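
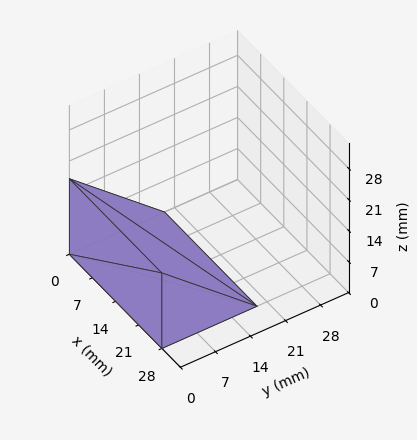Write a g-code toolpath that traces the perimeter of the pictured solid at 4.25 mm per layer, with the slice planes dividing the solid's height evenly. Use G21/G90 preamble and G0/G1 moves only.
Reading the render: the shape is a wedge (ramp): 28 × 19 mm base, rising to 17 mm along the y=0 edge and sloping linearly to z=0 at y=19 (dimensions read to the nearest mm from the axis ticks). For the g-code, the solid's height is divided into equal slices at the stated Δz and each level perimeter traced with G1 moves after a G0 lift.

; perimeter-only toolpath
G21 ; units = mm
G90 ; absolute positioning
G28 ; home
; layer 1
G0 Z4.25
G0 X0.00 Y0.00
G1 X28.00 Y0.00
G1 X28.00 Y14.25
G1 X0.00 Y14.25
G1 X0.00 Y0.00
; layer 2
G0 Z8.50
G0 X0.00 Y0.00
G1 X28.00 Y0.00
G1 X28.00 Y9.50
G1 X0.00 Y9.50
G1 X0.00 Y0.00
; layer 3
G0 Z12.75
G0 X0.00 Y0.00
G1 X28.00 Y0.00
G1 X28.00 Y4.75
G1 X0.00 Y4.75
G1 X0.00 Y0.00
M2 ; end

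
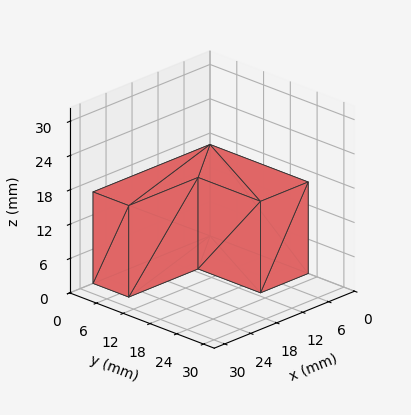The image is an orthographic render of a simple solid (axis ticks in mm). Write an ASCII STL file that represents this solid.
Reading the render: the shape is an L-shaped prism: outer 27 × 22 mm, arm thicknesses ≈ 8 mm (horizontal) and 11 mm (vertical), extruded 16 mm in z (dimensions read to the nearest mm from the axis ticks). For the STL, each face is triangulated and given an outward normal.

solid part
  facet normal 0.0000 0.0000 -1.0000
    outer loop
      vertex 27.000 8.000 0.000
      vertex 27.000 0.000 0.000
      vertex 0.000 0.000 0.000
    endloop
  endfacet
  facet normal 0.0000 0.0000 -1.0000
    outer loop
      vertex 11.000 8.000 0.000
      vertex 27.000 8.000 0.000
      vertex 0.000 0.000 0.000
    endloop
  endfacet
  facet normal 0.0000 0.0000 -1.0000
    outer loop
      vertex 11.000 22.000 0.000
      vertex 11.000 8.000 0.000
      vertex 0.000 0.000 0.000
    endloop
  endfacet
  facet normal 0.0000 0.0000 -1.0000
    outer loop
      vertex 0.000 22.000 0.000
      vertex 11.000 22.000 0.000
      vertex 0.000 0.000 0.000
    endloop
  endfacet
  facet normal 0.0000 0.0000 1.0000
    outer loop
      vertex 0.000 0.000 16.000
      vertex 27.000 0.000 16.000
      vertex 27.000 8.000 16.000
    endloop
  endfacet
  facet normal 0.0000 0.0000 1.0000
    outer loop
      vertex 0.000 0.000 16.000
      vertex 27.000 8.000 16.000
      vertex 11.000 8.000 16.000
    endloop
  endfacet
  facet normal 0.0000 0.0000 1.0000
    outer loop
      vertex 0.000 0.000 16.000
      vertex 11.000 8.000 16.000
      vertex 11.000 22.000 16.000
    endloop
  endfacet
  facet normal 0.0000 0.0000 1.0000
    outer loop
      vertex 0.000 0.000 16.000
      vertex 11.000 22.000 16.000
      vertex 0.000 22.000 16.000
    endloop
  endfacet
  facet normal 0.0000 -1.0000 0.0000
    outer loop
      vertex 0.000 0.000 0.000
      vertex 27.000 0.000 0.000
      vertex 27.000 0.000 16.000
    endloop
  endfacet
  facet normal 0.0000 -1.0000 0.0000
    outer loop
      vertex 0.000 0.000 0.000
      vertex 27.000 0.000 16.000
      vertex 0.000 0.000 16.000
    endloop
  endfacet
  facet normal 1.0000 0.0000 0.0000
    outer loop
      vertex 27.000 0.000 0.000
      vertex 27.000 8.000 0.000
      vertex 27.000 8.000 16.000
    endloop
  endfacet
  facet normal 1.0000 0.0000 0.0000
    outer loop
      vertex 27.000 0.000 0.000
      vertex 27.000 8.000 16.000
      vertex 27.000 0.000 16.000
    endloop
  endfacet
  facet normal 0.0000 1.0000 0.0000
    outer loop
      vertex 27.000 8.000 0.000
      vertex 11.000 8.000 0.000
      vertex 11.000 8.000 16.000
    endloop
  endfacet
  facet normal 0.0000 1.0000 0.0000
    outer loop
      vertex 27.000 8.000 0.000
      vertex 11.000 8.000 16.000
      vertex 27.000 8.000 16.000
    endloop
  endfacet
  facet normal 1.0000 0.0000 0.0000
    outer loop
      vertex 11.000 8.000 0.000
      vertex 11.000 22.000 0.000
      vertex 11.000 22.000 16.000
    endloop
  endfacet
  facet normal 1.0000 0.0000 0.0000
    outer loop
      vertex 11.000 8.000 0.000
      vertex 11.000 22.000 16.000
      vertex 11.000 8.000 16.000
    endloop
  endfacet
  facet normal 0.0000 1.0000 0.0000
    outer loop
      vertex 11.000 22.000 0.000
      vertex 0.000 22.000 0.000
      vertex 0.000 22.000 16.000
    endloop
  endfacet
  facet normal 0.0000 1.0000 0.0000
    outer loop
      vertex 11.000 22.000 0.000
      vertex 0.000 22.000 16.000
      vertex 11.000 22.000 16.000
    endloop
  endfacet
  facet normal -1.0000 0.0000 0.0000
    outer loop
      vertex 0.000 22.000 0.000
      vertex 0.000 0.000 0.000
      vertex 0.000 0.000 16.000
    endloop
  endfacet
  facet normal -1.0000 0.0000 0.0000
    outer loop
      vertex 0.000 22.000 0.000
      vertex 0.000 0.000 16.000
      vertex 0.000 22.000 16.000
    endloop
  endfacet
endsolid part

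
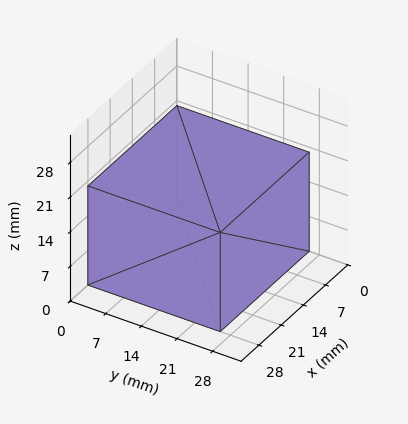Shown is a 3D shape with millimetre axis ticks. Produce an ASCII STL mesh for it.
Reading the render: the shape is a rectangular box, roughly 28 × 26 mm footprint and 20 mm tall (dimensions read to the nearest mm from the axis ticks). For the STL, each face is triangulated and given an outward normal.

solid part
  facet normal 0.0000 0.0000 -1.0000
    outer loop
      vertex 28.0 26.0 0.0
      vertex 28.0 0.0 0.0
      vertex 0.0 0.0 0.0
    endloop
  endfacet
  facet normal 0.0000 0.0000 -1.0000
    outer loop
      vertex 0.0 26.0 0.0
      vertex 28.0 26.0 0.0
      vertex 0.0 0.0 0.0
    endloop
  endfacet
  facet normal 0.0000 0.0000 1.0000
    outer loop
      vertex 0.0 0.0 20.0
      vertex 28.0 0.0 20.0
      vertex 28.0 26.0 20.0
    endloop
  endfacet
  facet normal 0.0000 0.0000 1.0000
    outer loop
      vertex 0.0 0.0 20.0
      vertex 28.0 26.0 20.0
      vertex 0.0 26.0 20.0
    endloop
  endfacet
  facet normal 0.0000 -1.0000 0.0000
    outer loop
      vertex 0.0 0.0 0.0
      vertex 28.0 0.0 0.0
      vertex 28.0 0.0 20.0
    endloop
  endfacet
  facet normal 0.0000 -1.0000 0.0000
    outer loop
      vertex 0.0 0.0 0.0
      vertex 28.0 0.0 20.0
      vertex 0.0 0.0 20.0
    endloop
  endfacet
  facet normal 0.0000 1.0000 0.0000
    outer loop
      vertex 28.0 26.0 20.0
      vertex 28.0 26.0 0.0
      vertex 0.0 26.0 0.0
    endloop
  endfacet
  facet normal 0.0000 1.0000 0.0000
    outer loop
      vertex 0.0 26.0 20.0
      vertex 28.0 26.0 20.0
      vertex 0.0 26.0 0.0
    endloop
  endfacet
  facet normal -1.0000 0.0000 0.0000
    outer loop
      vertex 0.0 26.0 20.0
      vertex 0.0 26.0 0.0
      vertex 0.0 0.0 0.0
    endloop
  endfacet
  facet normal -1.0000 0.0000 0.0000
    outer loop
      vertex 0.0 0.0 20.0
      vertex 0.0 26.0 20.0
      vertex 0.0 0.0 0.0
    endloop
  endfacet
  facet normal 1.0000 0.0000 0.0000
    outer loop
      vertex 28.0 0.0 0.0
      vertex 28.0 26.0 0.0
      vertex 28.0 26.0 20.0
    endloop
  endfacet
  facet normal 1.0000 0.0000 0.0000
    outer loop
      vertex 28.0 0.0 0.0
      vertex 28.0 26.0 20.0
      vertex 28.0 0.0 20.0
    endloop
  endfacet
endsolid part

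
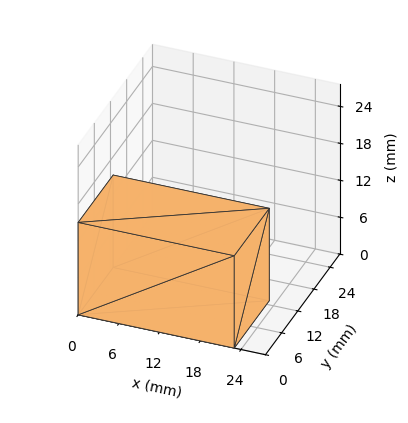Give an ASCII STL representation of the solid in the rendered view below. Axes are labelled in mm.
Reading the render: the shape is a rectangular box, roughly 23 × 13 mm footprint and 15 mm tall (dimensions read to the nearest mm from the axis ticks). For the STL, each face is triangulated and given an outward normal.

solid part
  facet normal 0.0000 0.0000 -1.0000
    outer loop
      vertex 23.00 13.00 0.00
      vertex 23.00 0.00 0.00
      vertex 0.00 0.00 0.00
    endloop
  endfacet
  facet normal 0.0000 0.0000 -1.0000
    outer loop
      vertex 0.00 13.00 0.00
      vertex 23.00 13.00 0.00
      vertex 0.00 0.00 0.00
    endloop
  endfacet
  facet normal 0.0000 0.0000 1.0000
    outer loop
      vertex 0.00 0.00 15.00
      vertex 23.00 0.00 15.00
      vertex 23.00 13.00 15.00
    endloop
  endfacet
  facet normal 0.0000 0.0000 1.0000
    outer loop
      vertex 0.00 0.00 15.00
      vertex 23.00 13.00 15.00
      vertex 0.00 13.00 15.00
    endloop
  endfacet
  facet normal 0.0000 -1.0000 0.0000
    outer loop
      vertex 0.00 0.00 0.00
      vertex 23.00 0.00 0.00
      vertex 23.00 0.00 15.00
    endloop
  endfacet
  facet normal 0.0000 -1.0000 0.0000
    outer loop
      vertex 0.00 0.00 0.00
      vertex 23.00 0.00 15.00
      vertex 0.00 0.00 15.00
    endloop
  endfacet
  facet normal 0.0000 1.0000 0.0000
    outer loop
      vertex 23.00 13.00 15.00
      vertex 23.00 13.00 0.00
      vertex 0.00 13.00 0.00
    endloop
  endfacet
  facet normal 0.0000 1.0000 0.0000
    outer loop
      vertex 0.00 13.00 15.00
      vertex 23.00 13.00 15.00
      vertex 0.00 13.00 0.00
    endloop
  endfacet
  facet normal -1.0000 0.0000 0.0000
    outer loop
      vertex 0.00 13.00 15.00
      vertex 0.00 13.00 0.00
      vertex 0.00 0.00 0.00
    endloop
  endfacet
  facet normal -1.0000 0.0000 0.0000
    outer loop
      vertex 0.00 0.00 15.00
      vertex 0.00 13.00 15.00
      vertex 0.00 0.00 0.00
    endloop
  endfacet
  facet normal 1.0000 0.0000 0.0000
    outer loop
      vertex 23.00 0.00 0.00
      vertex 23.00 13.00 0.00
      vertex 23.00 13.00 15.00
    endloop
  endfacet
  facet normal 1.0000 0.0000 0.0000
    outer loop
      vertex 23.00 0.00 0.00
      vertex 23.00 13.00 15.00
      vertex 23.00 0.00 15.00
    endloop
  endfacet
endsolid part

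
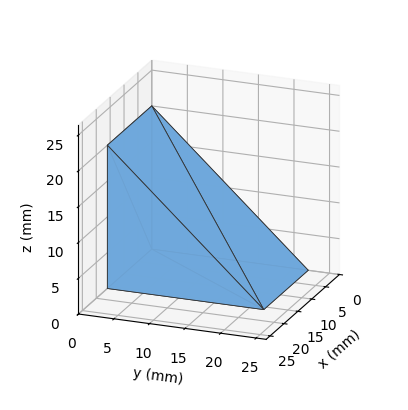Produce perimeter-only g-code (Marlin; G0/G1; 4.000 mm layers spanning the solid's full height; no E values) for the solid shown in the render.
Reading the render: the shape is a wedge (ramp): 16 × 22 mm base, rising to 20 mm along the y=0 edge and sloping linearly to z=0 at y=22 (dimensions read to the nearest mm from the axis ticks). For the g-code, the solid's height is divided into equal slices at the stated Δz and each level perimeter traced with G1 moves after a G0 lift.

; perimeter-only toolpath
G21 ; units = mm
G90 ; absolute positioning
G28 ; home
; layer 1
G0 Z4.000
G0 X0.000 Y0.000
G1 X16.000 Y0.000
G1 X16.000 Y17.600
G1 X0.000 Y17.600
G1 X0.000 Y0.000
; layer 2
G0 Z8.000
G0 X0.000 Y0.000
G1 X16.000 Y0.000
G1 X16.000 Y13.200
G1 X0.000 Y13.200
G1 X0.000 Y0.000
; layer 3
G0 Z12.000
G0 X0.000 Y0.000
G1 X16.000 Y0.000
G1 X16.000 Y8.800
G1 X0.000 Y8.800
G1 X0.000 Y0.000
; layer 4
G0 Z16.000
G0 X0.000 Y0.000
G1 X16.000 Y0.000
G1 X16.000 Y4.400
G1 X0.000 Y4.400
G1 X0.000 Y0.000
M2 ; end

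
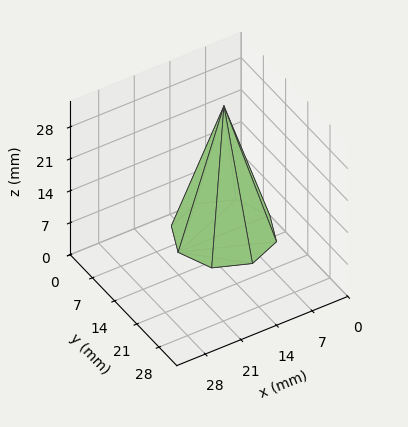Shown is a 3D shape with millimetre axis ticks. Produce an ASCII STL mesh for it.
Reading the render: the shape is a regular 8-sided pyramid, base circumscribed radius ≈ 9 mm, apex at z ≈ 28 mm (dimensions read to the nearest mm from the axis ticks). For the STL, each face is triangulated and given an outward normal.

solid part
  facet normal 0.0000 0.0000 -1.0000
    outer loop
      vertex 9.000 18.000 0.000
      vertex 15.364 15.364 0.000
      vertex 18.000 9.000 0.000
    endloop
  endfacet
  facet normal 0.0000 0.0000 -1.0000
    outer loop
      vertex 2.636 15.364 0.000
      vertex 9.000 18.000 0.000
      vertex 18.000 9.000 0.000
    endloop
  endfacet
  facet normal 0.0000 0.0000 -1.0000
    outer loop
      vertex 0.000 9.000 0.000
      vertex 2.636 15.364 0.000
      vertex 18.000 9.000 0.000
    endloop
  endfacet
  facet normal 0.0000 0.0000 -1.0000
    outer loop
      vertex 2.636 2.636 0.000
      vertex 0.000 9.000 0.000
      vertex 18.000 9.000 0.000
    endloop
  endfacet
  facet normal 0.0000 0.0000 -1.0000
    outer loop
      vertex 9.000 0.000 0.000
      vertex 2.636 2.636 0.000
      vertex 18.000 9.000 0.000
    endloop
  endfacet
  facet normal 0.0000 0.0000 -1.0000
    outer loop
      vertex 15.364 2.636 0.000
      vertex 9.000 0.000 0.000
      vertex 18.000 9.000 0.000
    endloop
  endfacet
  facet normal 0.8857 0.3668 0.2847
    outer loop
      vertex 18.000 9.000 0.000
      vertex 15.364 15.364 0.000
      vertex 9.000 9.000 28.000
    endloop
  endfacet
  facet normal 0.3668 0.8857 0.2847
    outer loop
      vertex 15.364 15.364 0.000
      vertex 9.000 18.000 0.000
      vertex 9.000 9.000 28.000
    endloop
  endfacet
  facet normal -0.3668 0.8857 0.2847
    outer loop
      vertex 9.000 18.000 0.000
      vertex 2.636 15.364 0.000
      vertex 9.000 9.000 28.000
    endloop
  endfacet
  facet normal -0.8857 0.3668 0.2847
    outer loop
      vertex 2.636 15.364 0.000
      vertex 0.000 9.000 0.000
      vertex 9.000 9.000 28.000
    endloop
  endfacet
  facet normal -0.8857 -0.3668 0.2847
    outer loop
      vertex 0.000 9.000 0.000
      vertex 2.636 2.636 0.000
      vertex 9.000 9.000 28.000
    endloop
  endfacet
  facet normal -0.3668 -0.8857 0.2847
    outer loop
      vertex 2.636 2.636 0.000
      vertex 9.000 0.000 0.000
      vertex 9.000 9.000 28.000
    endloop
  endfacet
  facet normal 0.3668 -0.8857 0.2847
    outer loop
      vertex 9.000 0.000 0.000
      vertex 15.364 2.636 0.000
      vertex 9.000 9.000 28.000
    endloop
  endfacet
  facet normal 0.8857 -0.3668 0.2847
    outer loop
      vertex 15.364 2.636 0.000
      vertex 18.000 9.000 0.000
      vertex 9.000 9.000 28.000
    endloop
  endfacet
endsolid part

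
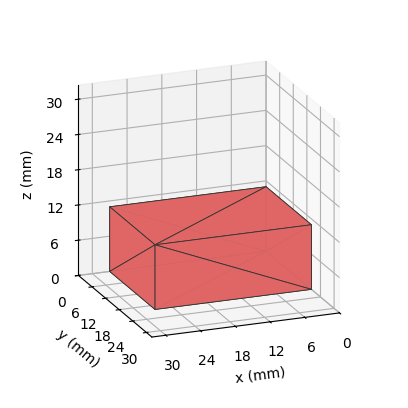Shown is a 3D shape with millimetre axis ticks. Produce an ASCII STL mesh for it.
Reading the render: the shape is a rectangular box, roughly 27 × 20 mm footprint and 11 mm tall (dimensions read to the nearest mm from the axis ticks). For the STL, each face is triangulated and given an outward normal.

solid part
  facet normal 0.0000 0.0000 -1.0000
    outer loop
      vertex 27.000 20.000 0.000
      vertex 27.000 0.000 0.000
      vertex 0.000 0.000 0.000
    endloop
  endfacet
  facet normal 0.0000 0.0000 -1.0000
    outer loop
      vertex 0.000 20.000 0.000
      vertex 27.000 20.000 0.000
      vertex 0.000 0.000 0.000
    endloop
  endfacet
  facet normal 0.0000 0.0000 1.0000
    outer loop
      vertex 0.000 0.000 11.000
      vertex 27.000 0.000 11.000
      vertex 27.000 20.000 11.000
    endloop
  endfacet
  facet normal 0.0000 0.0000 1.0000
    outer loop
      vertex 0.000 0.000 11.000
      vertex 27.000 20.000 11.000
      vertex 0.000 20.000 11.000
    endloop
  endfacet
  facet normal 0.0000 -1.0000 0.0000
    outer loop
      vertex 0.000 0.000 0.000
      vertex 27.000 0.000 0.000
      vertex 27.000 0.000 11.000
    endloop
  endfacet
  facet normal 0.0000 -1.0000 0.0000
    outer loop
      vertex 0.000 0.000 0.000
      vertex 27.000 0.000 11.000
      vertex 0.000 0.000 11.000
    endloop
  endfacet
  facet normal 0.0000 1.0000 0.0000
    outer loop
      vertex 27.000 20.000 11.000
      vertex 27.000 20.000 0.000
      vertex 0.000 20.000 0.000
    endloop
  endfacet
  facet normal 0.0000 1.0000 0.0000
    outer loop
      vertex 0.000 20.000 11.000
      vertex 27.000 20.000 11.000
      vertex 0.000 20.000 0.000
    endloop
  endfacet
  facet normal -1.0000 0.0000 0.0000
    outer loop
      vertex 0.000 20.000 11.000
      vertex 0.000 20.000 0.000
      vertex 0.000 0.000 0.000
    endloop
  endfacet
  facet normal -1.0000 0.0000 0.0000
    outer loop
      vertex 0.000 0.000 11.000
      vertex 0.000 20.000 11.000
      vertex 0.000 0.000 0.000
    endloop
  endfacet
  facet normal 1.0000 0.0000 0.0000
    outer loop
      vertex 27.000 0.000 0.000
      vertex 27.000 20.000 0.000
      vertex 27.000 20.000 11.000
    endloop
  endfacet
  facet normal 1.0000 0.0000 0.0000
    outer loop
      vertex 27.000 0.000 0.000
      vertex 27.000 20.000 11.000
      vertex 27.000 0.000 11.000
    endloop
  endfacet
endsolid part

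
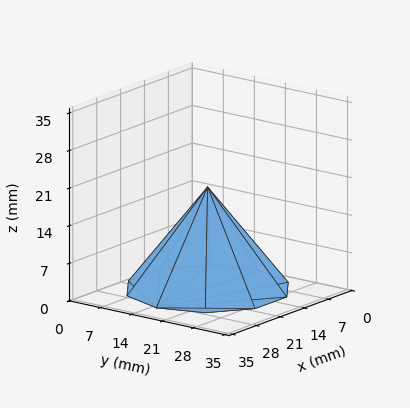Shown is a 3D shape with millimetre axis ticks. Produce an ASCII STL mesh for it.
Reading the render: the shape is a regular 10-sided pyramid, base circumscribed radius ≈ 15 mm, apex at z ≈ 19 mm (dimensions read to the nearest mm from the axis ticks). For the STL, each face is triangulated and given an outward normal.

solid part
  facet normal 0.0000 0.0000 -1.0000
    outer loop
      vertex 19.64 29.27 0.00
      vertex 27.14 23.82 0.00
      vertex 30.00 15.00 0.00
    endloop
  endfacet
  facet normal 0.0000 0.0000 -1.0000
    outer loop
      vertex 10.36 29.27 0.00
      vertex 19.64 29.27 0.00
      vertex 30.00 15.00 0.00
    endloop
  endfacet
  facet normal 0.0000 0.0000 -1.0000
    outer loop
      vertex 2.86 23.82 0.00
      vertex 10.36 29.27 0.00
      vertex 30.00 15.00 0.00
    endloop
  endfacet
  facet normal 0.0000 0.0000 -1.0000
    outer loop
      vertex 0.00 15.00 0.00
      vertex 2.86 23.82 0.00
      vertex 30.00 15.00 0.00
    endloop
  endfacet
  facet normal 0.0000 0.0000 -1.0000
    outer loop
      vertex 2.86 6.18 0.00
      vertex 0.00 15.00 0.00
      vertex 30.00 15.00 0.00
    endloop
  endfacet
  facet normal 0.0000 0.0000 -1.0000
    outer loop
      vertex 10.36 0.73 0.00
      vertex 2.86 6.18 0.00
      vertex 30.00 15.00 0.00
    endloop
  endfacet
  facet normal 0.0000 0.0000 -1.0000
    outer loop
      vertex 19.64 0.73 0.00
      vertex 10.36 0.73 0.00
      vertex 30.00 15.00 0.00
    endloop
  endfacet
  facet normal 0.0000 0.0000 -1.0000
    outer loop
      vertex 27.14 6.18 0.00
      vertex 19.64 0.73 0.00
      vertex 30.00 15.00 0.00
    endloop
  endfacet
  facet normal 0.7606 0.2466 0.6005
    outer loop
      vertex 30.00 15.00 0.00
      vertex 27.14 23.82 0.00
      vertex 15.00 15.00 19.00
    endloop
  endfacet
  facet normal 0.4700 0.6468 0.6006
    outer loop
      vertex 27.14 23.82 0.00
      vertex 19.64 29.27 0.00
      vertex 15.00 15.00 19.00
    endloop
  endfacet
  facet normal 0.0000 0.7996 0.6005
    outer loop
      vertex 19.64 29.27 0.00
      vertex 10.36 29.27 0.00
      vertex 15.00 15.00 19.00
    endloop
  endfacet
  facet normal -0.4700 0.6468 0.6006
    outer loop
      vertex 10.36 29.27 0.00
      vertex 2.86 23.82 0.00
      vertex 15.00 15.00 19.00
    endloop
  endfacet
  facet normal -0.7606 0.2466 0.6005
    outer loop
      vertex 2.86 23.82 0.00
      vertex 0.00 15.00 0.00
      vertex 15.00 15.00 19.00
    endloop
  endfacet
  facet normal -0.7606 -0.2466 0.6005
    outer loop
      vertex 0.00 15.00 0.00
      vertex 2.86 6.18 0.00
      vertex 15.00 15.00 19.00
    endloop
  endfacet
  facet normal -0.4700 -0.6468 0.6006
    outer loop
      vertex 2.86 6.18 0.00
      vertex 10.36 0.73 0.00
      vertex 15.00 15.00 19.00
    endloop
  endfacet
  facet normal 0.0000 -0.7996 0.6005
    outer loop
      vertex 10.36 0.73 0.00
      vertex 19.64 0.73 0.00
      vertex 15.00 15.00 19.00
    endloop
  endfacet
  facet normal 0.4700 -0.6468 0.6006
    outer loop
      vertex 19.64 0.73 0.00
      vertex 27.14 6.18 0.00
      vertex 15.00 15.00 19.00
    endloop
  endfacet
  facet normal 0.7606 -0.2466 0.6005
    outer loop
      vertex 27.14 6.18 0.00
      vertex 30.00 15.00 0.00
      vertex 15.00 15.00 19.00
    endloop
  endfacet
endsolid part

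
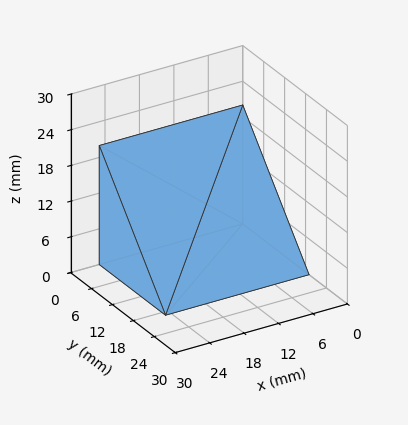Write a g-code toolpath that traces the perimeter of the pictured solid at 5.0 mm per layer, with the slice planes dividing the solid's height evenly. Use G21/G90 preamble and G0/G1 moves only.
Reading the render: the shape is a wedge (ramp): 25 × 19 mm base, rising to 20 mm along the y=0 edge and sloping linearly to z=0 at y=19 (dimensions read to the nearest mm from the axis ticks). For the g-code, the solid's height is divided into equal slices at the stated Δz and each level perimeter traced with G1 moves after a G0 lift.

; perimeter-only toolpath
G21 ; units = mm
G90 ; absolute positioning
G28 ; home
; layer 1
G0 Z5.0
G0 X0.0 Y0.0
G1 X25.0 Y0.0
G1 X25.0 Y14.2
G1 X0.0 Y14.2
G1 X0.0 Y0.0
; layer 2
G0 Z10.0
G0 X0.0 Y0.0
G1 X25.0 Y0.0
G1 X25.0 Y9.5
G1 X0.0 Y9.5
G1 X0.0 Y0.0
; layer 3
G0 Z15.0
G0 X0.0 Y0.0
G1 X25.0 Y0.0
G1 X25.0 Y4.8
G1 X0.0 Y4.8
G1 X0.0 Y0.0
M2 ; end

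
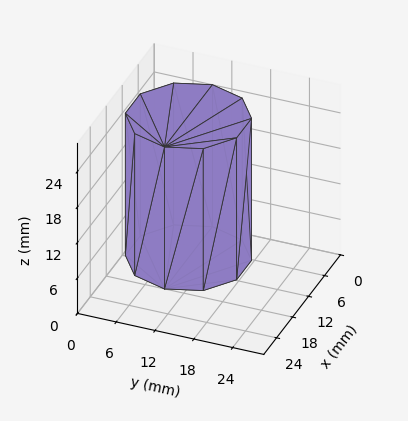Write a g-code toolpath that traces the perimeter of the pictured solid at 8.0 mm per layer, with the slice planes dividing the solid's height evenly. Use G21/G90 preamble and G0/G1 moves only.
Reading the render: the shape is a regular 10-sided prism (a cylinder approximated with 10 flat sides), circumscribed radius ≈ 9 mm, height ≈ 24 mm (dimensions read to the nearest mm from the axis ticks). For the g-code, the solid's height is divided into equal slices at the stated Δz and each level perimeter traced with G1 moves after a G0 lift.

; perimeter-only toolpath
G21 ; units = mm
G90 ; absolute positioning
G28 ; home
; layer 1
G0 Z8.0
G0 X18.0 Y9.0
G1 X16.3 Y14.3
G1 X11.8 Y17.6
G1 X6.2 Y17.6
G1 X1.7 Y14.3
G1 X0.0 Y9.0
G1 X1.7 Y3.7
G1 X6.2 Y0.4
G1 X11.8 Y0.4
G1 X16.3 Y3.7
G1 X18.0 Y9.0
; layer 2
G0 Z16.0
G0 X18.0 Y9.0
G1 X16.3 Y14.3
G1 X11.8 Y17.6
G1 X6.2 Y17.6
G1 X1.7 Y14.3
G1 X0.0 Y9.0
G1 X1.7 Y3.7
G1 X6.2 Y0.4
G1 X11.8 Y0.4
G1 X16.3 Y3.7
G1 X18.0 Y9.0
; layer 3
G0 Z24.0
G0 X18.0 Y9.0
G1 X16.3 Y14.3
G1 X11.8 Y17.6
G1 X6.2 Y17.6
G1 X1.7 Y14.3
G1 X0.0 Y9.0
G1 X1.7 Y3.7
G1 X6.2 Y0.4
G1 X11.8 Y0.4
G1 X16.3 Y3.7
G1 X18.0 Y9.0
M2 ; end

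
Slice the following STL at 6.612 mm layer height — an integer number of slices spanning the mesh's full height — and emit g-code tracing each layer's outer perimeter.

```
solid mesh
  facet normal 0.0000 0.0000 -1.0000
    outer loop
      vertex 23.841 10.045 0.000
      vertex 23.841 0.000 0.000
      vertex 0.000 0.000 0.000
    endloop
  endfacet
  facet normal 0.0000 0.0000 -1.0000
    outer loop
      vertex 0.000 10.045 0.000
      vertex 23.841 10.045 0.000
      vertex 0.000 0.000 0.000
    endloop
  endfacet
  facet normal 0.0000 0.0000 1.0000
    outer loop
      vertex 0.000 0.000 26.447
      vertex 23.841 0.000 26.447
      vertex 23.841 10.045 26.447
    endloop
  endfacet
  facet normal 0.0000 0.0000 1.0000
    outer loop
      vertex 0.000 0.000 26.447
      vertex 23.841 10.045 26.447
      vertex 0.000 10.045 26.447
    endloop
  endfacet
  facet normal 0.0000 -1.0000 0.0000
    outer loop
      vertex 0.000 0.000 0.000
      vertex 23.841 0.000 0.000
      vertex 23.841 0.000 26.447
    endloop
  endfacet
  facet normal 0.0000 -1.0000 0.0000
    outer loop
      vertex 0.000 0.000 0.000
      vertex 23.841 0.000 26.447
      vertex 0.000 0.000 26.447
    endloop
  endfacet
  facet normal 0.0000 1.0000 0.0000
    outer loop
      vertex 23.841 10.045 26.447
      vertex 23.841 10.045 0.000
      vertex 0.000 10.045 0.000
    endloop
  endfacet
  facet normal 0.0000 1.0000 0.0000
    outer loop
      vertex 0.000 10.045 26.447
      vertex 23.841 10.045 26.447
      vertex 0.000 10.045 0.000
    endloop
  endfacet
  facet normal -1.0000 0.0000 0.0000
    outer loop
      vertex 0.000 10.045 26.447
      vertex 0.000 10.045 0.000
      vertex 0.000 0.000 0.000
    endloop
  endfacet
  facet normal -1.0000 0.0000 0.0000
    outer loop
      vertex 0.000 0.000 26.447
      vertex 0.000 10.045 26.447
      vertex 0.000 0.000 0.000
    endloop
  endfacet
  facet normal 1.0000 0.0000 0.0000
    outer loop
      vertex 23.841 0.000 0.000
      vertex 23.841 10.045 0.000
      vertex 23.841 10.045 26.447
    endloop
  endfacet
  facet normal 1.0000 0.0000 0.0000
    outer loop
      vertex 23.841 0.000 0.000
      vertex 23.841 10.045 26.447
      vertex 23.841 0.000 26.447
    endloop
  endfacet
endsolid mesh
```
; perimeter-only toolpath
G21 ; units = mm
G90 ; absolute positioning
G28 ; home
; layer 1
G0 Z6.612
G0 X0.000 Y0.000
G1 X23.841 Y0.000
G1 X23.841 Y10.045
G1 X0.000 Y10.045
G1 X0.000 Y0.000
; layer 2
G0 Z13.223
G0 X0.000 Y0.000
G1 X23.841 Y0.000
G1 X23.841 Y10.045
G1 X0.000 Y10.045
G1 X0.000 Y0.000
; layer 3
G0 Z19.835
G0 X0.000 Y0.000
G1 X23.841 Y0.000
G1 X23.841 Y10.045
G1 X0.000 Y10.045
G1 X0.000 Y0.000
; layer 4
G0 Z26.447
G0 X0.000 Y0.000
G1 X23.841 Y0.000
G1 X23.841 Y10.045
G1 X0.000 Y10.045
G1 X0.000 Y0.000
M2 ; end

The solid is a rectangular box, roughly 23.8 × 10 mm footprint and 26.4 mm tall. Slicing at Δz = 6.612 mm — 4 equal slices spanning the solid's height, so layer i sits at z = i·h/4 — gives 4 non-empty perimeters. Each is a 4-segment closed polygon; G0 lifts to the layer z and rapids to the start vertex, then G1 traces the edges.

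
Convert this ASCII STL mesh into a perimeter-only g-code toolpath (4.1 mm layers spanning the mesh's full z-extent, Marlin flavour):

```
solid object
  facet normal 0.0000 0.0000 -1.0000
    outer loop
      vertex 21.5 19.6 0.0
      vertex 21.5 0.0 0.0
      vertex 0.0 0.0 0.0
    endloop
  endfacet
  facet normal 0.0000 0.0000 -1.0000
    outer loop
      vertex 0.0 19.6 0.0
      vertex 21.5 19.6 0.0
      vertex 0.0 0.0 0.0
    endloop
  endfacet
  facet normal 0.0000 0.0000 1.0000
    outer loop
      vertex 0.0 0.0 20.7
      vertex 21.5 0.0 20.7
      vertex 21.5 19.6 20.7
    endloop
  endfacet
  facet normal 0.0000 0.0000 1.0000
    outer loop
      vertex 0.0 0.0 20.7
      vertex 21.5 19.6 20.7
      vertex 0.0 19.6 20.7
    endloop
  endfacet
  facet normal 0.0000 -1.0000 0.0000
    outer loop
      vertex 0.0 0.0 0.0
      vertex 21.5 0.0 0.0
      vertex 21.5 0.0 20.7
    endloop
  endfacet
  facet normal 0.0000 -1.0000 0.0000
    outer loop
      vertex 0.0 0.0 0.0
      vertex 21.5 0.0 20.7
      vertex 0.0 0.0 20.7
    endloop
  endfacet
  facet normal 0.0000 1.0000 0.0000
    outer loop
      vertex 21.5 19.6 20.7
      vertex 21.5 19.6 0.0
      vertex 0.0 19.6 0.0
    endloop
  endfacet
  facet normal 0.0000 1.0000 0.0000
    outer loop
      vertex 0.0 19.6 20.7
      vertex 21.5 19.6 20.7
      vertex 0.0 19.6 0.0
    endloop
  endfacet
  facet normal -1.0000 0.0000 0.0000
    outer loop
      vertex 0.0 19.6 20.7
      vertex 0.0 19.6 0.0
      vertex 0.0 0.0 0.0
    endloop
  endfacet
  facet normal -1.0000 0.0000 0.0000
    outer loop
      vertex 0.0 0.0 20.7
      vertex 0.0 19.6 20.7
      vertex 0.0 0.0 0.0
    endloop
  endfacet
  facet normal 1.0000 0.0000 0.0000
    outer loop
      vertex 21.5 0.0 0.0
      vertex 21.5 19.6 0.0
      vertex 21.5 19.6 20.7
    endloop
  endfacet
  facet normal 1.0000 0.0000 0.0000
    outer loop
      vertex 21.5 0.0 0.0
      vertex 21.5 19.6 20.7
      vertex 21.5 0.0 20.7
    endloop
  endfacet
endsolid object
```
; perimeter-only toolpath
G21 ; units = mm
G90 ; absolute positioning
G28 ; home
; layer 1
G0 Z4.1
G0 X0.0 Y0.0
G1 X21.5 Y0.0
G1 X21.5 Y19.6
G1 X0.0 Y19.6
G1 X0.0 Y0.0
; layer 2
G0 Z8.3
G0 X0.0 Y0.0
G1 X21.5 Y0.0
G1 X21.5 Y19.6
G1 X0.0 Y19.6
G1 X0.0 Y0.0
; layer 3
G0 Z12.4
G0 X0.0 Y0.0
G1 X21.5 Y0.0
G1 X21.5 Y19.6
G1 X0.0 Y19.6
G1 X0.0 Y0.0
; layer 4
G0 Z16.6
G0 X0.0 Y0.0
G1 X21.5 Y0.0
G1 X21.5 Y19.6
G1 X0.0 Y19.6
G1 X0.0 Y0.0
; layer 5
G0 Z20.7
G0 X0.0 Y0.0
G1 X21.5 Y0.0
G1 X21.5 Y19.6
G1 X0.0 Y19.6
G1 X0.0 Y0.0
M2 ; end

The solid is a rectangular box, roughly 21.5 × 19.6 mm footprint and 20.7 mm tall. Slicing at Δz = 4.1 mm — 5 equal slices spanning the solid's height, so layer i sits at z = i·h/5 — gives 5 non-empty perimeters. Each is a 4-segment closed polygon; G0 lifts to the layer z and rapids to the start vertex, then G1 traces the edges.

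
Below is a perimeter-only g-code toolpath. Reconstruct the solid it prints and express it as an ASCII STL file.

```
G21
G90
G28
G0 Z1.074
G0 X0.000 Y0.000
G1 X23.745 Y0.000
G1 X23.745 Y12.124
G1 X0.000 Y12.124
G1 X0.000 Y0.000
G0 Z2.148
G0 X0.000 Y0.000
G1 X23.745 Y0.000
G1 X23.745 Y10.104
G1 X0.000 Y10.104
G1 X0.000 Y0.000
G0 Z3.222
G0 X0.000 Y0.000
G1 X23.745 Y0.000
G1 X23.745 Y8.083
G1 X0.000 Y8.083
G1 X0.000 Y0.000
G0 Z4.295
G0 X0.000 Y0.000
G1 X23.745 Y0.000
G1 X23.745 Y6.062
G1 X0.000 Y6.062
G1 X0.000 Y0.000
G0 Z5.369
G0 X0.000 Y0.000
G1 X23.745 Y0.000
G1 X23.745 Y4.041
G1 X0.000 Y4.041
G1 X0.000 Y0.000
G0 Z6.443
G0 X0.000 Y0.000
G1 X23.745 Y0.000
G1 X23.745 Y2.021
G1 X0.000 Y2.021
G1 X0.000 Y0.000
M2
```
solid part
  facet normal 0.0000 0.0000 -1.0000
    outer loop
      vertex 23.745 14.145 0.000
      vertex 23.745 0.000 0.000
      vertex 0.000 0.000 0.000
    endloop
  endfacet
  facet normal 0.0000 0.0000 -1.0000
    outer loop
      vertex 0.000 14.145 0.000
      vertex 23.745 14.145 0.000
      vertex 0.000 0.000 0.000
    endloop
  endfacet
  facet normal 0.0000 -1.0000 0.0000
    outer loop
      vertex 0.000 0.000 0.000
      vertex 23.745 0.000 0.000
      vertex 23.745 0.000 7.517
    endloop
  endfacet
  facet normal 0.0000 -1.0000 0.0000
    outer loop
      vertex 0.000 0.000 0.000
      vertex 23.745 0.000 7.517
      vertex 0.000 0.000 7.517
    endloop
  endfacet
  facet normal 0.0000 0.4693 0.8831
    outer loop
      vertex 0.000 0.000 7.517
      vertex 23.745 0.000 7.517
      vertex 23.745 14.145 0.000
    endloop
  endfacet
  facet normal 0.0000 0.4693 0.8831
    outer loop
      vertex 0.000 0.000 7.517
      vertex 23.745 14.145 0.000
      vertex 0.000 14.145 0.000
    endloop
  endfacet
  facet normal -1.0000 0.0000 0.0000
    outer loop
      vertex 0.000 0.000 7.517
      vertex 0.000 14.145 0.000
      vertex 0.000 0.000 0.000
    endloop
  endfacet
  facet normal 1.0000 0.0000 0.0000
    outer loop
      vertex 23.745 0.000 0.000
      vertex 23.745 14.145 0.000
      vertex 23.745 0.000 7.517
    endloop
  endfacet
endsolid part

The G0 Z moves step by Δz≈1.074 mm. The G1 loops shrink linearly with z, so the solid tapers from its base footprint up to z≈7.52. Closing with a flat bottom cap and the tapered top and triangulating gives 8 facets — a wedge (ramp): 23.7 × 14.1 mm base, rising to 7.52 mm along the y=0 edge and sloping linearly to z=0 at y=14.1.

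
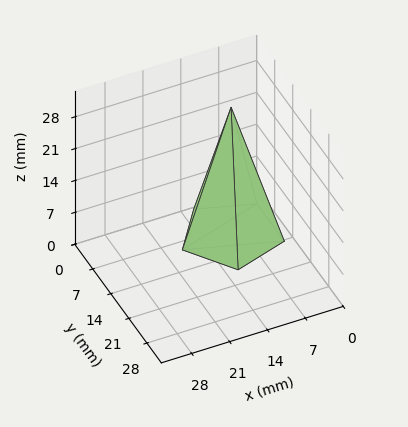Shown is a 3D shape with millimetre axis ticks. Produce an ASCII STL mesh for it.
Reading the render: the shape is a regular 5-sided pyramid, base circumscribed radius ≈ 9 mm, apex at z ≈ 28 mm (dimensions read to the nearest mm from the axis ticks). For the STL, each face is triangulated and given an outward normal.

solid part
  facet normal 0.0000 0.0000 -1.0000
    outer loop
      vertex 1.7 14.3 0.0
      vertex 11.8 17.6 0.0
      vertex 18.0 9.0 0.0
    endloop
  endfacet
  facet normal 0.0000 0.0000 -1.0000
    outer loop
      vertex 1.7 3.7 0.0
      vertex 1.7 14.3 0.0
      vertex 18.0 9.0 0.0
    endloop
  endfacet
  facet normal 0.0000 0.0000 -1.0000
    outer loop
      vertex 11.8 0.4 0.0
      vertex 1.7 3.7 0.0
      vertex 18.0 9.0 0.0
    endloop
  endfacet
  facet normal 0.7849 0.5659 0.2523
    outer loop
      vertex 18.0 9.0 0.0
      vertex 11.8 17.6 0.0
      vertex 9.0 9.0 28.0
    endloop
  endfacet
  facet normal -0.3005 0.9198 0.2524
    outer loop
      vertex 11.8 17.6 0.0
      vertex 1.7 14.3 0.0
      vertex 9.0 9.0 28.0
    endloop
  endfacet
  facet normal -0.9677 0.0000 0.2523
    outer loop
      vertex 1.7 14.3 0.0
      vertex 1.7 3.7 0.0
      vertex 9.0 9.0 28.0
    endloop
  endfacet
  facet normal -0.3005 -0.9198 0.2524
    outer loop
      vertex 1.7 3.7 0.0
      vertex 11.8 0.4 0.0
      vertex 9.0 9.0 28.0
    endloop
  endfacet
  facet normal 0.7849 -0.5659 0.2523
    outer loop
      vertex 11.8 0.4 0.0
      vertex 18.0 9.0 0.0
      vertex 9.0 9.0 28.0
    endloop
  endfacet
endsolid part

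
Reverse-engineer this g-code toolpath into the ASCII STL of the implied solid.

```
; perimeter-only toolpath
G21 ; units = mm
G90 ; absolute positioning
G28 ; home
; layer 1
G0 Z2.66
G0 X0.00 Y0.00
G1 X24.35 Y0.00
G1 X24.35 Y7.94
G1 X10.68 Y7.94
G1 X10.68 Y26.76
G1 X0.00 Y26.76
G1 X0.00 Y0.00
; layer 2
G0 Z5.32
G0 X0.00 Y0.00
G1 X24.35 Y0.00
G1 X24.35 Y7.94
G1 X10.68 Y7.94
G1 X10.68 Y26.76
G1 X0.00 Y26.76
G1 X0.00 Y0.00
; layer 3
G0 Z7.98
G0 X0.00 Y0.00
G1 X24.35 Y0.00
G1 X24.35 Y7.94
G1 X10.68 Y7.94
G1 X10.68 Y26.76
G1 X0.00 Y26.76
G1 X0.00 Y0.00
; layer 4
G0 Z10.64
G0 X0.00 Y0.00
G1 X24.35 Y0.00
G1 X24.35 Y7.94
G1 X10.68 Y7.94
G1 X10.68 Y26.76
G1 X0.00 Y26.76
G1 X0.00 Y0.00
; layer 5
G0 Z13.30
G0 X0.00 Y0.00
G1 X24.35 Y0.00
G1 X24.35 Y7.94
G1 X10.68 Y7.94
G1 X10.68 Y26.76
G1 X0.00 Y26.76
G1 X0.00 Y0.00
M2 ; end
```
solid part
  facet normal 0.0000 0.0000 -1.0000
    outer loop
      vertex 24.35 7.94 0.00
      vertex 24.35 0.00 0.00
      vertex 0.00 0.00 0.00
    endloop
  endfacet
  facet normal 0.0000 0.0000 -1.0000
    outer loop
      vertex 10.68 7.94 0.00
      vertex 24.35 7.94 0.00
      vertex 0.00 0.00 0.00
    endloop
  endfacet
  facet normal 0.0000 0.0000 -1.0000
    outer loop
      vertex 10.68 26.76 0.00
      vertex 10.68 7.94 0.00
      vertex 0.00 0.00 0.00
    endloop
  endfacet
  facet normal 0.0000 0.0000 -1.0000
    outer loop
      vertex 0.00 26.76 0.00
      vertex 10.68 26.76 0.00
      vertex 0.00 0.00 0.00
    endloop
  endfacet
  facet normal 0.0000 0.0000 1.0000
    outer loop
      vertex 0.00 0.00 13.30
      vertex 24.35 0.00 13.30
      vertex 24.35 7.94 13.30
    endloop
  endfacet
  facet normal 0.0000 0.0000 1.0000
    outer loop
      vertex 0.00 0.00 13.30
      vertex 24.35 7.94 13.30
      vertex 10.68 7.94 13.30
    endloop
  endfacet
  facet normal 0.0000 0.0000 1.0000
    outer loop
      vertex 0.00 0.00 13.30
      vertex 10.68 7.94 13.30
      vertex 10.68 26.76 13.30
    endloop
  endfacet
  facet normal 0.0000 0.0000 1.0000
    outer loop
      vertex 0.00 0.00 13.30
      vertex 10.68 26.76 13.30
      vertex 0.00 26.76 13.30
    endloop
  endfacet
  facet normal 0.0000 -1.0000 0.0000
    outer loop
      vertex 0.00 0.00 0.00
      vertex 24.35 0.00 0.00
      vertex 24.35 0.00 13.30
    endloop
  endfacet
  facet normal 0.0000 -1.0000 0.0000
    outer loop
      vertex 0.00 0.00 0.00
      vertex 24.35 0.00 13.30
      vertex 0.00 0.00 13.30
    endloop
  endfacet
  facet normal 1.0000 0.0000 0.0000
    outer loop
      vertex 24.35 0.00 0.00
      vertex 24.35 7.94 0.00
      vertex 24.35 7.94 13.30
    endloop
  endfacet
  facet normal 1.0000 0.0000 0.0000
    outer loop
      vertex 24.35 0.00 0.00
      vertex 24.35 7.94 13.30
      vertex 24.35 0.00 13.30
    endloop
  endfacet
  facet normal 0.0000 1.0000 0.0000
    outer loop
      vertex 24.35 7.94 0.00
      vertex 10.68 7.94 0.00
      vertex 10.68 7.94 13.30
    endloop
  endfacet
  facet normal 0.0000 1.0000 0.0000
    outer loop
      vertex 24.35 7.94 0.00
      vertex 10.68 7.94 13.30
      vertex 24.35 7.94 13.30
    endloop
  endfacet
  facet normal 1.0000 0.0000 0.0000
    outer loop
      vertex 10.68 7.94 0.00
      vertex 10.68 26.76 0.00
      vertex 10.68 26.76 13.30
    endloop
  endfacet
  facet normal 1.0000 0.0000 0.0000
    outer loop
      vertex 10.68 7.94 0.00
      vertex 10.68 26.76 13.30
      vertex 10.68 7.94 13.30
    endloop
  endfacet
  facet normal 0.0000 1.0000 0.0000
    outer loop
      vertex 10.68 26.76 0.00
      vertex 0.00 26.76 0.00
      vertex 0.00 26.76 13.30
    endloop
  endfacet
  facet normal 0.0000 1.0000 0.0000
    outer loop
      vertex 10.68 26.76 0.00
      vertex 0.00 26.76 13.30
      vertex 10.68 26.76 13.30
    endloop
  endfacet
  facet normal -1.0000 0.0000 0.0000
    outer loop
      vertex 0.00 26.76 0.00
      vertex 0.00 0.00 0.00
      vertex 0.00 0.00 13.30
    endloop
  endfacet
  facet normal -1.0000 0.0000 0.0000
    outer loop
      vertex 0.00 26.76 0.00
      vertex 0.00 0.00 13.30
      vertex 0.00 26.76 13.30
    endloop
  endfacet
endsolid part

The G0 Z moves step by Δz≈2.66 mm. Every layer's G1 loop is the same polygon, so the solid is a straight extrusion of it from z=0 to z≈13.3. Closing with flat bottom and top caps and triangulating gives 20 facets — an L-shaped prism: outer 24.4 × 26.8 mm, arm thicknesses ≈ 7.94 mm (horizontal) and 10.7 mm (vertical), extruded 13.3 mm in z.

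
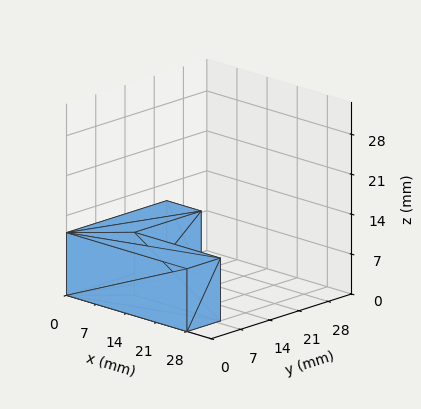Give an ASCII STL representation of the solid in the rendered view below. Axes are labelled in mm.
Reading the render: the shape is an L-shaped prism: outer 28 × 24 mm, arm thicknesses ≈ 8 mm (horizontal) and 8 mm (vertical), extruded 11 mm in z (dimensions read to the nearest mm from the axis ticks). For the STL, each face is triangulated and given an outward normal.

solid part
  facet normal 0.0000 0.0000 -1.0000
    outer loop
      vertex 28.00 8.00 0.00
      vertex 28.00 0.00 0.00
      vertex 0.00 0.00 0.00
    endloop
  endfacet
  facet normal 0.0000 0.0000 -1.0000
    outer loop
      vertex 8.00 8.00 0.00
      vertex 28.00 8.00 0.00
      vertex 0.00 0.00 0.00
    endloop
  endfacet
  facet normal 0.0000 0.0000 -1.0000
    outer loop
      vertex 8.00 24.00 0.00
      vertex 8.00 8.00 0.00
      vertex 0.00 0.00 0.00
    endloop
  endfacet
  facet normal 0.0000 0.0000 -1.0000
    outer loop
      vertex 0.00 24.00 0.00
      vertex 8.00 24.00 0.00
      vertex 0.00 0.00 0.00
    endloop
  endfacet
  facet normal 0.0000 0.0000 1.0000
    outer loop
      vertex 0.00 0.00 11.00
      vertex 28.00 0.00 11.00
      vertex 28.00 8.00 11.00
    endloop
  endfacet
  facet normal 0.0000 0.0000 1.0000
    outer loop
      vertex 0.00 0.00 11.00
      vertex 28.00 8.00 11.00
      vertex 8.00 8.00 11.00
    endloop
  endfacet
  facet normal 0.0000 0.0000 1.0000
    outer loop
      vertex 0.00 0.00 11.00
      vertex 8.00 8.00 11.00
      vertex 8.00 24.00 11.00
    endloop
  endfacet
  facet normal 0.0000 0.0000 1.0000
    outer loop
      vertex 0.00 0.00 11.00
      vertex 8.00 24.00 11.00
      vertex 0.00 24.00 11.00
    endloop
  endfacet
  facet normal 0.0000 -1.0000 0.0000
    outer loop
      vertex 0.00 0.00 0.00
      vertex 28.00 0.00 0.00
      vertex 28.00 0.00 11.00
    endloop
  endfacet
  facet normal 0.0000 -1.0000 0.0000
    outer loop
      vertex 0.00 0.00 0.00
      vertex 28.00 0.00 11.00
      vertex 0.00 0.00 11.00
    endloop
  endfacet
  facet normal 1.0000 0.0000 0.0000
    outer loop
      vertex 28.00 0.00 0.00
      vertex 28.00 8.00 0.00
      vertex 28.00 8.00 11.00
    endloop
  endfacet
  facet normal 1.0000 0.0000 0.0000
    outer loop
      vertex 28.00 0.00 0.00
      vertex 28.00 8.00 11.00
      vertex 28.00 0.00 11.00
    endloop
  endfacet
  facet normal 0.0000 1.0000 0.0000
    outer loop
      vertex 28.00 8.00 0.00
      vertex 8.00 8.00 0.00
      vertex 8.00 8.00 11.00
    endloop
  endfacet
  facet normal 0.0000 1.0000 0.0000
    outer loop
      vertex 28.00 8.00 0.00
      vertex 8.00 8.00 11.00
      vertex 28.00 8.00 11.00
    endloop
  endfacet
  facet normal 1.0000 0.0000 0.0000
    outer loop
      vertex 8.00 8.00 0.00
      vertex 8.00 24.00 0.00
      vertex 8.00 24.00 11.00
    endloop
  endfacet
  facet normal 1.0000 0.0000 0.0000
    outer loop
      vertex 8.00 8.00 0.00
      vertex 8.00 24.00 11.00
      vertex 8.00 8.00 11.00
    endloop
  endfacet
  facet normal 0.0000 1.0000 0.0000
    outer loop
      vertex 8.00 24.00 0.00
      vertex 0.00 24.00 0.00
      vertex 0.00 24.00 11.00
    endloop
  endfacet
  facet normal 0.0000 1.0000 0.0000
    outer loop
      vertex 8.00 24.00 0.00
      vertex 0.00 24.00 11.00
      vertex 8.00 24.00 11.00
    endloop
  endfacet
  facet normal -1.0000 0.0000 0.0000
    outer loop
      vertex 0.00 24.00 0.00
      vertex 0.00 0.00 0.00
      vertex 0.00 0.00 11.00
    endloop
  endfacet
  facet normal -1.0000 0.0000 0.0000
    outer loop
      vertex 0.00 24.00 0.00
      vertex 0.00 0.00 11.00
      vertex 0.00 24.00 11.00
    endloop
  endfacet
endsolid part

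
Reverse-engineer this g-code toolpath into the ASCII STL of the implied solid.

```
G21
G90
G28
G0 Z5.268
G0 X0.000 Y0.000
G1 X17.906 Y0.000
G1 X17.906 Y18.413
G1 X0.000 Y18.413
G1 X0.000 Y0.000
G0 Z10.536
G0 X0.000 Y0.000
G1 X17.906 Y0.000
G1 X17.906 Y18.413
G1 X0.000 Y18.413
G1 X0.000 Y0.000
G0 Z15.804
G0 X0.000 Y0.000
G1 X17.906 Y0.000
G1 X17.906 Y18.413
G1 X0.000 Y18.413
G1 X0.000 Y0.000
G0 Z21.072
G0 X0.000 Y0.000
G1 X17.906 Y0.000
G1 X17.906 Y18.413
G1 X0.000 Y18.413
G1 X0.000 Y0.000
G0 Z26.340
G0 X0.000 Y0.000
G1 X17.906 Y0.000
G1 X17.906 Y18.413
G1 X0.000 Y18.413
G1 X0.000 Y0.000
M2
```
solid part
  facet normal 0.0000 0.0000 -1.0000
    outer loop
      vertex 17.906 18.413 0.000
      vertex 17.906 0.000 0.000
      vertex 0.000 0.000 0.000
    endloop
  endfacet
  facet normal 0.0000 0.0000 -1.0000
    outer loop
      vertex 0.000 18.413 0.000
      vertex 17.906 18.413 0.000
      vertex 0.000 0.000 0.000
    endloop
  endfacet
  facet normal 0.0000 0.0000 1.0000
    outer loop
      vertex 0.000 0.000 26.340
      vertex 17.906 0.000 26.340
      vertex 17.906 18.413 26.340
    endloop
  endfacet
  facet normal 0.0000 0.0000 1.0000
    outer loop
      vertex 0.000 0.000 26.340
      vertex 17.906 18.413 26.340
      vertex 0.000 18.413 26.340
    endloop
  endfacet
  facet normal 0.0000 -1.0000 0.0000
    outer loop
      vertex 0.000 0.000 0.000
      vertex 17.906 0.000 0.000
      vertex 17.906 0.000 26.340
    endloop
  endfacet
  facet normal 0.0000 -1.0000 0.0000
    outer loop
      vertex 0.000 0.000 0.000
      vertex 17.906 0.000 26.340
      vertex 0.000 0.000 26.340
    endloop
  endfacet
  facet normal 0.0000 1.0000 0.0000
    outer loop
      vertex 17.906 18.413 26.340
      vertex 17.906 18.413 0.000
      vertex 0.000 18.413 0.000
    endloop
  endfacet
  facet normal 0.0000 1.0000 0.0000
    outer loop
      vertex 0.000 18.413 26.340
      vertex 17.906 18.413 26.340
      vertex 0.000 18.413 0.000
    endloop
  endfacet
  facet normal -1.0000 0.0000 0.0000
    outer loop
      vertex 0.000 18.413 26.340
      vertex 0.000 18.413 0.000
      vertex 0.000 0.000 0.000
    endloop
  endfacet
  facet normal -1.0000 0.0000 0.0000
    outer loop
      vertex 0.000 0.000 26.340
      vertex 0.000 18.413 26.340
      vertex 0.000 0.000 0.000
    endloop
  endfacet
  facet normal 1.0000 0.0000 0.0000
    outer loop
      vertex 17.906 0.000 0.000
      vertex 17.906 18.413 0.000
      vertex 17.906 18.413 26.340
    endloop
  endfacet
  facet normal 1.0000 0.0000 0.0000
    outer loop
      vertex 17.906 0.000 0.000
      vertex 17.906 18.413 26.340
      vertex 17.906 0.000 26.340
    endloop
  endfacet
endsolid part

The G0 Z moves step by Δz≈5.268 mm. Every layer's G1 loop is the same polygon, so the solid is a straight extrusion of it from z=0 to z≈26.3. Closing with flat bottom and top caps and triangulating gives 12 facets — a rectangular box, roughly 17.9 × 18.4 mm footprint and 26.3 mm tall.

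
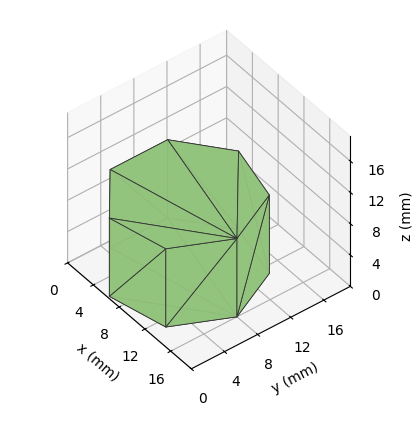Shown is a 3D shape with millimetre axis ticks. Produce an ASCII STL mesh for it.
Reading the render: the shape is a regular 7-sided prism (a cylinder approximated with 7 flat sides), circumscribed radius ≈ 8 mm, height ≈ 10 mm (dimensions read to the nearest mm from the axis ticks). For the STL, each face is triangulated and given an outward normal.

solid part
  facet normal 0.0000 0.0000 -1.0000
    outer loop
      vertex 6.22 15.80 0.00
      vertex 12.99 14.25 0.00
      vertex 16.00 8.00 0.00
    endloop
  endfacet
  facet normal 0.0000 0.0000 -1.0000
    outer loop
      vertex 0.79 11.47 0.00
      vertex 6.22 15.80 0.00
      vertex 16.00 8.00 0.00
    endloop
  endfacet
  facet normal 0.0000 0.0000 -1.0000
    outer loop
      vertex 0.79 4.53 0.00
      vertex 0.79 11.47 0.00
      vertex 16.00 8.00 0.00
    endloop
  endfacet
  facet normal 0.0000 0.0000 -1.0000
    outer loop
      vertex 6.22 0.20 0.00
      vertex 0.79 4.53 0.00
      vertex 16.00 8.00 0.00
    endloop
  endfacet
  facet normal 0.0000 0.0000 -1.0000
    outer loop
      vertex 12.99 1.75 0.00
      vertex 6.22 0.20 0.00
      vertex 16.00 8.00 0.00
    endloop
  endfacet
  facet normal 0.0000 0.0000 1.0000
    outer loop
      vertex 16.00 8.00 10.00
      vertex 12.99 14.25 10.00
      vertex 6.22 15.80 10.00
    endloop
  endfacet
  facet normal 0.0000 0.0000 1.0000
    outer loop
      vertex 16.00 8.00 10.00
      vertex 6.22 15.80 10.00
      vertex 0.79 11.47 10.00
    endloop
  endfacet
  facet normal 0.0000 0.0000 1.0000
    outer loop
      vertex 16.00 8.00 10.00
      vertex 0.79 11.47 10.00
      vertex 0.79 4.53 10.00
    endloop
  endfacet
  facet normal 0.0000 0.0000 1.0000
    outer loop
      vertex 16.00 8.00 10.00
      vertex 0.79 4.53 10.00
      vertex 6.22 0.20 10.00
    endloop
  endfacet
  facet normal 0.0000 0.0000 1.0000
    outer loop
      vertex 16.00 8.00 10.00
      vertex 6.22 0.20 10.00
      vertex 12.99 1.75 10.00
    endloop
  endfacet
  facet normal 0.9010 0.4339 0.0000
    outer loop
      vertex 16.00 8.00 0.00
      vertex 12.99 14.25 0.00
      vertex 12.99 14.25 10.00
    endloop
  endfacet
  facet normal 0.9010 0.4339 0.0000
    outer loop
      vertex 16.00 8.00 0.00
      vertex 12.99 14.25 10.00
      vertex 16.00 8.00 10.00
    endloop
  endfacet
  facet normal 0.2232 0.9748 0.0000
    outer loop
      vertex 12.99 14.25 0.00
      vertex 6.22 15.80 0.00
      vertex 6.22 15.80 10.00
    endloop
  endfacet
  facet normal 0.2232 0.9748 0.0000
    outer loop
      vertex 12.99 14.25 0.00
      vertex 6.22 15.80 10.00
      vertex 12.99 14.25 10.00
    endloop
  endfacet
  facet normal -0.6235 0.7819 0.0000
    outer loop
      vertex 6.22 15.80 0.00
      vertex 0.79 11.47 0.00
      vertex 0.79 11.47 10.00
    endloop
  endfacet
  facet normal -0.6235 0.7819 0.0000
    outer loop
      vertex 6.22 15.80 0.00
      vertex 0.79 11.47 10.00
      vertex 6.22 15.80 10.00
    endloop
  endfacet
  facet normal -1.0000 0.0000 0.0000
    outer loop
      vertex 0.79 11.47 0.00
      vertex 0.79 4.53 0.00
      vertex 0.79 4.53 10.00
    endloop
  endfacet
  facet normal -1.0000 0.0000 0.0000
    outer loop
      vertex 0.79 11.47 0.00
      vertex 0.79 4.53 10.00
      vertex 0.79 11.47 10.00
    endloop
  endfacet
  facet normal -0.6235 -0.7819 0.0000
    outer loop
      vertex 0.79 4.53 0.00
      vertex 6.22 0.20 0.00
      vertex 6.22 0.20 10.00
    endloop
  endfacet
  facet normal -0.6235 -0.7819 0.0000
    outer loop
      vertex 0.79 4.53 0.00
      vertex 6.22 0.20 10.00
      vertex 0.79 4.53 10.00
    endloop
  endfacet
  facet normal 0.2232 -0.9748 0.0000
    outer loop
      vertex 6.22 0.20 0.00
      vertex 12.99 1.75 0.00
      vertex 12.99 1.75 10.00
    endloop
  endfacet
  facet normal 0.2232 -0.9748 0.0000
    outer loop
      vertex 6.22 0.20 0.00
      vertex 12.99 1.75 10.00
      vertex 6.22 0.20 10.00
    endloop
  endfacet
  facet normal 0.9010 -0.4339 0.0000
    outer loop
      vertex 12.99 1.75 0.00
      vertex 16.00 8.00 0.00
      vertex 16.00 8.00 10.00
    endloop
  endfacet
  facet normal 0.9010 -0.4339 0.0000
    outer loop
      vertex 12.99 1.75 0.00
      vertex 16.00 8.00 10.00
      vertex 12.99 1.75 10.00
    endloop
  endfacet
endsolid part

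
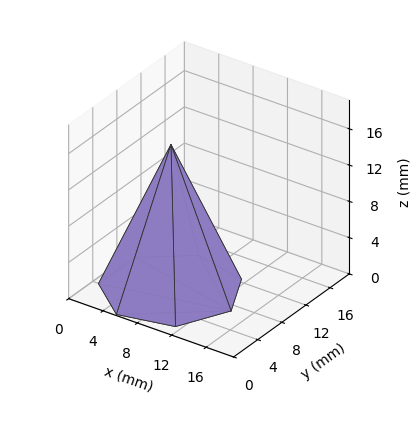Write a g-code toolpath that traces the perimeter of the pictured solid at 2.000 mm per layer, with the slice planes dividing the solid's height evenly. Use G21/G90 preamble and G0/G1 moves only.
Reading the render: the shape is a regular 7-sided pyramid, base circumscribed radius ≈ 7 mm, apex at z ≈ 16 mm (dimensions read to the nearest mm from the axis ticks). For the g-code, the solid's height is divided into equal slices at the stated Δz and each level perimeter traced with G1 moves after a G0 lift.

; perimeter-only toolpath
G21 ; units = mm
G90 ; absolute positioning
G28 ; home
; layer 1
G0 Z2.000
G0 X13.125 Y7.000
G1 X10.819 Y11.789
G1 X5.637 Y12.971
G1 X1.481 Y9.657
G1 X1.481 Y4.343
G1 X5.637 Y1.029
G1 X10.819 Y2.211
G1 X13.125 Y7.000
; layer 2
G0 Z4.000
G0 X12.250 Y7.000
G1 X10.273 Y11.105
G1 X5.832 Y12.118
G1 X2.270 Y9.278
G1 X2.270 Y4.722
G1 X5.832 Y1.882
G1 X10.273 Y2.895
G1 X12.250 Y7.000
; layer 3
G0 Z6.000
G0 X11.375 Y7.000
G1 X9.728 Y10.421
G1 X6.026 Y11.265
G1 X3.058 Y8.898
G1 X3.058 Y5.102
G1 X6.026 Y2.735
G1 X9.728 Y3.579
G1 X11.375 Y7.000
; layer 4
G0 Z8.000
G0 X10.500 Y7.000
G1 X9.182 Y9.736
G1 X6.221 Y10.412
G1 X3.846 Y8.518
G1 X3.846 Y5.482
G1 X6.221 Y3.588
G1 X9.182 Y4.263
G1 X10.500 Y7.000
; layer 5
G0 Z10.000
G0 X9.625 Y7.000
G1 X8.636 Y9.052
G1 X6.416 Y9.559
G1 X4.635 Y8.139
G1 X4.635 Y5.861
G1 X6.416 Y4.441
G1 X8.636 Y4.948
G1 X9.625 Y7.000
; layer 6
G0 Z12.000
G0 X8.750 Y7.000
G1 X8.091 Y8.368
G1 X6.611 Y8.706
G1 X5.423 Y7.759
G1 X5.423 Y6.241
G1 X6.611 Y5.294
G1 X8.091 Y5.632
G1 X8.750 Y7.000
; layer 7
G0 Z14.000
G0 X7.875 Y7.000
G1 X7.546 Y7.684
G1 X6.805 Y7.853
G1 X6.212 Y7.380
G1 X6.212 Y6.620
G1 X6.805 Y6.147
G1 X7.546 Y6.316
G1 X7.875 Y7.000
M2 ; end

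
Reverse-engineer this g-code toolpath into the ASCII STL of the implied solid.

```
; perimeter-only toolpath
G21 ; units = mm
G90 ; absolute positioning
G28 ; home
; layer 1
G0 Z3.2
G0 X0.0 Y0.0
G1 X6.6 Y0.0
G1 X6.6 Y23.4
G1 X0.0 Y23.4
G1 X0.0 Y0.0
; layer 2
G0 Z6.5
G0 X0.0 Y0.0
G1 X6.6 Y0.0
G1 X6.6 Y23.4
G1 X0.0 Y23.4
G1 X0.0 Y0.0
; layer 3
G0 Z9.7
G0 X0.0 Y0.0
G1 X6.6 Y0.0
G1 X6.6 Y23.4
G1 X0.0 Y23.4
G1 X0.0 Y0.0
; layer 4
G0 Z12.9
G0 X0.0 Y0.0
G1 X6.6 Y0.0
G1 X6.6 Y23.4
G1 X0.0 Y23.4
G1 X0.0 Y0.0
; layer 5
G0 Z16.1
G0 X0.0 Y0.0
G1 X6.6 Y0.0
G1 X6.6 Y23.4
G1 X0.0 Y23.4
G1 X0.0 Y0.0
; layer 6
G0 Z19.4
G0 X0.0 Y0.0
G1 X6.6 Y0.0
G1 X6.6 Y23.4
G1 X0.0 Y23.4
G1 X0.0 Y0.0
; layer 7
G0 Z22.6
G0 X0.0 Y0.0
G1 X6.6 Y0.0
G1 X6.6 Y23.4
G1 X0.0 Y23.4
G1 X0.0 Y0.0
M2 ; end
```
solid part
  facet normal 0.0000 0.0000 -1.0000
    outer loop
      vertex 6.6 23.4 0.0
      vertex 6.6 0.0 0.0
      vertex 0.0 0.0 0.0
    endloop
  endfacet
  facet normal 0.0000 0.0000 -1.0000
    outer loop
      vertex 0.0 23.4 0.0
      vertex 6.6 23.4 0.0
      vertex 0.0 0.0 0.0
    endloop
  endfacet
  facet normal 0.0000 0.0000 1.0000
    outer loop
      vertex 0.0 0.0 22.6
      vertex 6.6 0.0 22.6
      vertex 6.6 23.4 22.6
    endloop
  endfacet
  facet normal 0.0000 0.0000 1.0000
    outer loop
      vertex 0.0 0.0 22.6
      vertex 6.6 23.4 22.6
      vertex 0.0 23.4 22.6
    endloop
  endfacet
  facet normal 0.0000 -1.0000 0.0000
    outer loop
      vertex 0.0 0.0 0.0
      vertex 6.6 0.0 0.0
      vertex 6.6 0.0 22.6
    endloop
  endfacet
  facet normal 0.0000 -1.0000 0.0000
    outer loop
      vertex 0.0 0.0 0.0
      vertex 6.6 0.0 22.6
      vertex 0.0 0.0 22.6
    endloop
  endfacet
  facet normal 0.0000 1.0000 0.0000
    outer loop
      vertex 6.6 23.4 22.6
      vertex 6.6 23.4 0.0
      vertex 0.0 23.4 0.0
    endloop
  endfacet
  facet normal 0.0000 1.0000 0.0000
    outer loop
      vertex 0.0 23.4 22.6
      vertex 6.6 23.4 22.6
      vertex 0.0 23.4 0.0
    endloop
  endfacet
  facet normal -1.0000 0.0000 0.0000
    outer loop
      vertex 0.0 23.4 22.6
      vertex 0.0 23.4 0.0
      vertex 0.0 0.0 0.0
    endloop
  endfacet
  facet normal -1.0000 0.0000 0.0000
    outer loop
      vertex 0.0 0.0 22.6
      vertex 0.0 23.4 22.6
      vertex 0.0 0.0 0.0
    endloop
  endfacet
  facet normal 1.0000 0.0000 0.0000
    outer loop
      vertex 6.6 0.0 0.0
      vertex 6.6 23.4 0.0
      vertex 6.6 23.4 22.6
    endloop
  endfacet
  facet normal 1.0000 0.0000 0.0000
    outer loop
      vertex 6.6 0.0 0.0
      vertex 6.6 23.4 22.6
      vertex 6.6 0.0 22.6
    endloop
  endfacet
endsolid part

The G0 Z moves step by Δz≈3.2 mm. Every layer's G1 loop is the same polygon, so the solid is a straight extrusion of it from z=0 to z≈22.6. Closing with flat bottom and top caps and triangulating gives 12 facets — a rectangular box, roughly 6.6 × 23.4 mm footprint and 22.6 mm tall.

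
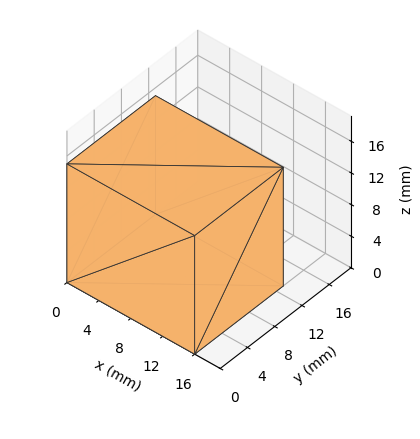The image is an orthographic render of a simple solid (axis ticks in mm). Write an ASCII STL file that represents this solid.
Reading the render: the shape is a rectangular box, roughly 16 × 13 mm footprint and 15 mm tall (dimensions read to the nearest mm from the axis ticks). For the STL, each face is triangulated and given an outward normal.

solid part
  facet normal 0.0000 0.0000 -1.0000
    outer loop
      vertex 16.00 13.00 0.00
      vertex 16.00 0.00 0.00
      vertex 0.00 0.00 0.00
    endloop
  endfacet
  facet normal 0.0000 0.0000 -1.0000
    outer loop
      vertex 0.00 13.00 0.00
      vertex 16.00 13.00 0.00
      vertex 0.00 0.00 0.00
    endloop
  endfacet
  facet normal 0.0000 0.0000 1.0000
    outer loop
      vertex 0.00 0.00 15.00
      vertex 16.00 0.00 15.00
      vertex 16.00 13.00 15.00
    endloop
  endfacet
  facet normal 0.0000 0.0000 1.0000
    outer loop
      vertex 0.00 0.00 15.00
      vertex 16.00 13.00 15.00
      vertex 0.00 13.00 15.00
    endloop
  endfacet
  facet normal 0.0000 -1.0000 0.0000
    outer loop
      vertex 0.00 0.00 0.00
      vertex 16.00 0.00 0.00
      vertex 16.00 0.00 15.00
    endloop
  endfacet
  facet normal 0.0000 -1.0000 0.0000
    outer loop
      vertex 0.00 0.00 0.00
      vertex 16.00 0.00 15.00
      vertex 0.00 0.00 15.00
    endloop
  endfacet
  facet normal 0.0000 1.0000 0.0000
    outer loop
      vertex 16.00 13.00 15.00
      vertex 16.00 13.00 0.00
      vertex 0.00 13.00 0.00
    endloop
  endfacet
  facet normal 0.0000 1.0000 0.0000
    outer loop
      vertex 0.00 13.00 15.00
      vertex 16.00 13.00 15.00
      vertex 0.00 13.00 0.00
    endloop
  endfacet
  facet normal -1.0000 0.0000 0.0000
    outer loop
      vertex 0.00 13.00 15.00
      vertex 0.00 13.00 0.00
      vertex 0.00 0.00 0.00
    endloop
  endfacet
  facet normal -1.0000 0.0000 0.0000
    outer loop
      vertex 0.00 0.00 15.00
      vertex 0.00 13.00 15.00
      vertex 0.00 0.00 0.00
    endloop
  endfacet
  facet normal 1.0000 0.0000 0.0000
    outer loop
      vertex 16.00 0.00 0.00
      vertex 16.00 13.00 0.00
      vertex 16.00 13.00 15.00
    endloop
  endfacet
  facet normal 1.0000 0.0000 0.0000
    outer loop
      vertex 16.00 0.00 0.00
      vertex 16.00 13.00 15.00
      vertex 16.00 0.00 15.00
    endloop
  endfacet
endsolid part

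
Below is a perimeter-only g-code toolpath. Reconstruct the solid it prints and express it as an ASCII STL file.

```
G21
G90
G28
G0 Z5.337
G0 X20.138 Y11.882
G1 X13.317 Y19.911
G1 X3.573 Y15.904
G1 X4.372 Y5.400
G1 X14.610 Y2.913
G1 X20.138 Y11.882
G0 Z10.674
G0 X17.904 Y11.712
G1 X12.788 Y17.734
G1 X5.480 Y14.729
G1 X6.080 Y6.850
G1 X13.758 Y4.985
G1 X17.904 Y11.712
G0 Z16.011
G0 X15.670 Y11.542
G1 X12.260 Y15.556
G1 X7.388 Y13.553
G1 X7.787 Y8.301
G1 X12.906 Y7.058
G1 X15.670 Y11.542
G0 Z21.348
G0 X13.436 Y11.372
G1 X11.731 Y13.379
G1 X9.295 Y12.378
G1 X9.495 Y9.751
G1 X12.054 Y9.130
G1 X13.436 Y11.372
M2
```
solid part
  facet normal 0.0000 0.0000 -1.0000
    outer loop
      vertex 1.666 17.080 0.000
      vertex 13.846 22.088 0.000
      vertex 22.372 12.052 0.000
    endloop
  endfacet
  facet normal 0.0000 0.0000 -1.0000
    outer loop
      vertex 2.665 3.949 0.000
      vertex 1.666 17.080 0.000
      vertex 22.372 12.052 0.000
    endloop
  endfacet
  facet normal 0.0000 0.0000 -1.0000
    outer loop
      vertex 15.462 0.841 0.000
      vertex 2.665 3.949 0.000
      vertex 22.372 12.052 0.000
    endloop
  endfacet
  facet normal 0.7216 0.6131 0.3216
    outer loop
      vertex 22.372 12.052 0.000
      vertex 13.846 22.088 0.000
      vertex 11.202 11.202 26.685
    endloop
  endfacet
  facet normal -0.3601 0.8757 0.3216
    outer loop
      vertex 13.846 22.088 0.000
      vertex 1.666 17.080 0.000
      vertex 11.202 11.202 26.685
    endloop
  endfacet
  facet normal -0.9442 -0.0718 0.3216
    outer loop
      vertex 1.666 17.080 0.000
      vertex 2.665 3.949 0.000
      vertex 11.202 11.202 26.685
    endloop
  endfacet
  facet normal -0.2235 -0.9201 0.3216
    outer loop
      vertex 2.665 3.949 0.000
      vertex 15.462 0.841 0.000
      vertex 11.202 11.202 26.685
    endloop
  endfacet
  facet normal 0.8061 -0.4968 0.3216
    outer loop
      vertex 15.462 0.841 0.000
      vertex 22.372 12.052 0.000
      vertex 11.202 11.202 26.685
    endloop
  endfacet
endsolid part

The G0 Z moves step by Δz≈5.337 mm. The G1 loops shrink linearly with z, so the solid tapers from its base footprint up to z≈26.7. Closing with a flat bottom cap and the tapered top and triangulating gives 8 facets — a regular 5-sided pyramid, base circumscribed radius ≈ 11.2 mm, apex at z ≈ 26.7 mm.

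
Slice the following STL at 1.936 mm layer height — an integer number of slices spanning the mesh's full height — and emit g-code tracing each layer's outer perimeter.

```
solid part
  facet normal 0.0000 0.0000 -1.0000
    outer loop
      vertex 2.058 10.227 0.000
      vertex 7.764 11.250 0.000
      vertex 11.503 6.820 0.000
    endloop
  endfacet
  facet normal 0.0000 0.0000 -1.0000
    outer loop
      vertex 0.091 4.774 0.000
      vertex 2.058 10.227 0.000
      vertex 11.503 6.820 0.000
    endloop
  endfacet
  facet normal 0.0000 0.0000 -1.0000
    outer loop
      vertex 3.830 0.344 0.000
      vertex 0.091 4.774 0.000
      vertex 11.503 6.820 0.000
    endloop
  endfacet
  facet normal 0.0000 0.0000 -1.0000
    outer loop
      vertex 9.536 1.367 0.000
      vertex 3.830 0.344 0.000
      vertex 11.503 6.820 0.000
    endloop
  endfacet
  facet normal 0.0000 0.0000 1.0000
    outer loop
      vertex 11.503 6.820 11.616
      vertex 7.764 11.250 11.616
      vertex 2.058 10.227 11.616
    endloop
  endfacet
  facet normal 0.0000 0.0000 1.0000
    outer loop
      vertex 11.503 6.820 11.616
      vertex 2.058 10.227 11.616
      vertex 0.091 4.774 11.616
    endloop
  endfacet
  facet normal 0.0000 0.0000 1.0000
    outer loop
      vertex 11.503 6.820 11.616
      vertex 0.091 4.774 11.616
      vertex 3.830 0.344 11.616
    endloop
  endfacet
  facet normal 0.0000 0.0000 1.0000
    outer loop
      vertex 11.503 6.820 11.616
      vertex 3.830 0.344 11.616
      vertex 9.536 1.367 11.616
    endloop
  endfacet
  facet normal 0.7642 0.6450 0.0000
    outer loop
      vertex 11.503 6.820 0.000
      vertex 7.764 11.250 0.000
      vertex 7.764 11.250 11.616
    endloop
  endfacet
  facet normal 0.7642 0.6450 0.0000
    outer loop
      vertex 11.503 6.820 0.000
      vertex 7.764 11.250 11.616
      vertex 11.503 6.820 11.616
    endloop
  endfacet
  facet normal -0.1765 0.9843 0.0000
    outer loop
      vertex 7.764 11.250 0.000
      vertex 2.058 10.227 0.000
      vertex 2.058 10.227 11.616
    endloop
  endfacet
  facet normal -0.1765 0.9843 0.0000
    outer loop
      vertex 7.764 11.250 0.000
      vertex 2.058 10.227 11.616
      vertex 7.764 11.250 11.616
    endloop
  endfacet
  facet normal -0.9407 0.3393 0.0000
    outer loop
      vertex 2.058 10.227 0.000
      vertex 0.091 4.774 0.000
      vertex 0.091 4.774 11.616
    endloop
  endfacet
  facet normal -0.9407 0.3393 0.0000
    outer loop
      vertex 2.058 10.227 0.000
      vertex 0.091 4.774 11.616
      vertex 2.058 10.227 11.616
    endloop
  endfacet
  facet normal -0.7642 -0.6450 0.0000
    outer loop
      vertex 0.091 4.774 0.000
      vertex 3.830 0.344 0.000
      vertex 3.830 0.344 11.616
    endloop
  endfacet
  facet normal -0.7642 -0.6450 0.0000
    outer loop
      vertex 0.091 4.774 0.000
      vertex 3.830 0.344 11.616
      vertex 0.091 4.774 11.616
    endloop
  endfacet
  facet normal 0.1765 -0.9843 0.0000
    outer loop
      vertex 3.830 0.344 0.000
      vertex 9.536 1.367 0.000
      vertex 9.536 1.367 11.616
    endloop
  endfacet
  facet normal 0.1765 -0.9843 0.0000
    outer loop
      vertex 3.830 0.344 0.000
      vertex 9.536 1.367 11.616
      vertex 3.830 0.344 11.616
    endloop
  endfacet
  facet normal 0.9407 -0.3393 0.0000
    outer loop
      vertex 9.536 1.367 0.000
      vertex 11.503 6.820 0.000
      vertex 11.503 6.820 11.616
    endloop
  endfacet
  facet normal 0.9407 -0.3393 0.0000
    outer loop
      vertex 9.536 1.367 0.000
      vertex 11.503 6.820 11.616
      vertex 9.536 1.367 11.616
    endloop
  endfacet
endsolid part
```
; perimeter-only toolpath
G21 ; units = mm
G90 ; absolute positioning
G28 ; home
; layer 1
G0 Z1.936
G0 X11.503 Y6.820
G1 X7.764 Y11.250
G1 X2.058 Y10.227
G1 X0.091 Y4.774
G1 X3.830 Y0.344
G1 X9.536 Y1.367
G1 X11.503 Y6.820
; layer 2
G0 Z3.872
G0 X11.503 Y6.820
G1 X7.764 Y11.250
G1 X2.058 Y10.227
G1 X0.091 Y4.774
G1 X3.830 Y0.344
G1 X9.536 Y1.367
G1 X11.503 Y6.820
; layer 3
G0 Z5.808
G0 X11.503 Y6.820
G1 X7.764 Y11.250
G1 X2.058 Y10.227
G1 X0.091 Y4.774
G1 X3.830 Y0.344
G1 X9.536 Y1.367
G1 X11.503 Y6.820
; layer 4
G0 Z7.744
G0 X11.503 Y6.820
G1 X7.764 Y11.250
G1 X2.058 Y10.227
G1 X0.091 Y4.774
G1 X3.830 Y0.344
G1 X9.536 Y1.367
G1 X11.503 Y6.820
; layer 5
G0 Z9.680
G0 X11.503 Y6.820
G1 X7.764 Y11.250
G1 X2.058 Y10.227
G1 X0.091 Y4.774
G1 X3.830 Y0.344
G1 X9.536 Y1.367
G1 X11.503 Y6.820
; layer 6
G0 Z11.616
G0 X11.503 Y6.820
G1 X7.764 Y11.250
G1 X2.058 Y10.227
G1 X0.091 Y4.774
G1 X3.830 Y0.344
G1 X9.536 Y1.367
G1 X11.503 Y6.820
M2 ; end

The solid is a regular 6-sided prism (a cylinder approximated with 6 flat sides), circumscribed radius ≈ 5.8 mm, height ≈ 11.6 mm. Slicing at Δz = 1.936 mm — 6 equal slices spanning the solid's height, so layer i sits at z = i·h/6 — gives 6 non-empty perimeters. Each is a 6-segment closed polygon; G0 lifts to the layer z and rapids to the start vertex, then G1 traces the edges.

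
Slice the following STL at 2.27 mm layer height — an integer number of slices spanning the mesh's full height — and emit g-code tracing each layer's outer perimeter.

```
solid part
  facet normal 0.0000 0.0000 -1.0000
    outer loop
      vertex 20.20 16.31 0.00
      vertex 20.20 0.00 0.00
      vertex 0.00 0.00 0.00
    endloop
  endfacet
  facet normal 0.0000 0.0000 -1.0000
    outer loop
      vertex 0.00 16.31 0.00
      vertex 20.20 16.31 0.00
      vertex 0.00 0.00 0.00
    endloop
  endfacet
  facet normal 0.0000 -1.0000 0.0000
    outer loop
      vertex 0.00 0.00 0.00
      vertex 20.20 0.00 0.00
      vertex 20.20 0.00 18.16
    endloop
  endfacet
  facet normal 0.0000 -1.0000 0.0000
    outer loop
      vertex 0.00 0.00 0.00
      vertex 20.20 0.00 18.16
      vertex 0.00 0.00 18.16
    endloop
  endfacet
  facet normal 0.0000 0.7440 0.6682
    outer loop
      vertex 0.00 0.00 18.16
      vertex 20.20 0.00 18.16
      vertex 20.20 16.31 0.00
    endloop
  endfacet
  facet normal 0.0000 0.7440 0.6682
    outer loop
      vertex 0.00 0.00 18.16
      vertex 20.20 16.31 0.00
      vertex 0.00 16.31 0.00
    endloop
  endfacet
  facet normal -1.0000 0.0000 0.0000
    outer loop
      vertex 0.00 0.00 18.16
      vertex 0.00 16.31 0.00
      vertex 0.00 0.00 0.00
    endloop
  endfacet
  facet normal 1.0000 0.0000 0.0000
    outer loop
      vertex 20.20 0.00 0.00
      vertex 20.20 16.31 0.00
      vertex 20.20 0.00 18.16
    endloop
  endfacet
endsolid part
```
; perimeter-only toolpath
G21 ; units = mm
G90 ; absolute positioning
G28 ; home
; layer 1
G0 Z2.27
G0 X0.00 Y0.00
G1 X20.20 Y0.00
G1 X20.20 Y14.27
G1 X0.00 Y14.27
G1 X0.00 Y0.00
; layer 2
G0 Z4.54
G0 X0.00 Y0.00
G1 X20.20 Y0.00
G1 X20.20 Y12.23
G1 X0.00 Y12.23
G1 X0.00 Y0.00
; layer 3
G0 Z6.81
G0 X0.00 Y0.00
G1 X20.20 Y0.00
G1 X20.20 Y10.19
G1 X0.00 Y10.19
G1 X0.00 Y0.00
; layer 4
G0 Z9.08
G0 X0.00 Y0.00
G1 X20.20 Y0.00
G1 X20.20 Y8.15
G1 X0.00 Y8.15
G1 X0.00 Y0.00
; layer 5
G0 Z11.35
G0 X0.00 Y0.00
G1 X20.20 Y0.00
G1 X20.20 Y6.12
G1 X0.00 Y6.12
G1 X0.00 Y0.00
; layer 6
G0 Z13.62
G0 X0.00 Y0.00
G1 X20.20 Y0.00
G1 X20.20 Y4.08
G1 X0.00 Y4.08
G1 X0.00 Y0.00
; layer 7
G0 Z15.89
G0 X0.00 Y0.00
G1 X20.20 Y0.00
G1 X20.20 Y2.04
G1 X0.00 Y2.04
G1 X0.00 Y0.00
M2 ; end

The solid is a wedge (ramp): 20.2 × 16.3 mm base, rising to 18.2 mm along the y=0 edge and sloping linearly to z=0 at y=16.3. Slicing at Δz = 2.27 mm — 8 equal slices spanning the solid's height, so layer i sits at z = i·h/8 — gives 7 non-empty perimeters. Each is a 4-segment closed polygon; G0 lifts to the layer z and rapids to the start vertex, then G1 traces the edges. The cross-section shrinks linearly with z (the slice at the apex is degenerate and omitted).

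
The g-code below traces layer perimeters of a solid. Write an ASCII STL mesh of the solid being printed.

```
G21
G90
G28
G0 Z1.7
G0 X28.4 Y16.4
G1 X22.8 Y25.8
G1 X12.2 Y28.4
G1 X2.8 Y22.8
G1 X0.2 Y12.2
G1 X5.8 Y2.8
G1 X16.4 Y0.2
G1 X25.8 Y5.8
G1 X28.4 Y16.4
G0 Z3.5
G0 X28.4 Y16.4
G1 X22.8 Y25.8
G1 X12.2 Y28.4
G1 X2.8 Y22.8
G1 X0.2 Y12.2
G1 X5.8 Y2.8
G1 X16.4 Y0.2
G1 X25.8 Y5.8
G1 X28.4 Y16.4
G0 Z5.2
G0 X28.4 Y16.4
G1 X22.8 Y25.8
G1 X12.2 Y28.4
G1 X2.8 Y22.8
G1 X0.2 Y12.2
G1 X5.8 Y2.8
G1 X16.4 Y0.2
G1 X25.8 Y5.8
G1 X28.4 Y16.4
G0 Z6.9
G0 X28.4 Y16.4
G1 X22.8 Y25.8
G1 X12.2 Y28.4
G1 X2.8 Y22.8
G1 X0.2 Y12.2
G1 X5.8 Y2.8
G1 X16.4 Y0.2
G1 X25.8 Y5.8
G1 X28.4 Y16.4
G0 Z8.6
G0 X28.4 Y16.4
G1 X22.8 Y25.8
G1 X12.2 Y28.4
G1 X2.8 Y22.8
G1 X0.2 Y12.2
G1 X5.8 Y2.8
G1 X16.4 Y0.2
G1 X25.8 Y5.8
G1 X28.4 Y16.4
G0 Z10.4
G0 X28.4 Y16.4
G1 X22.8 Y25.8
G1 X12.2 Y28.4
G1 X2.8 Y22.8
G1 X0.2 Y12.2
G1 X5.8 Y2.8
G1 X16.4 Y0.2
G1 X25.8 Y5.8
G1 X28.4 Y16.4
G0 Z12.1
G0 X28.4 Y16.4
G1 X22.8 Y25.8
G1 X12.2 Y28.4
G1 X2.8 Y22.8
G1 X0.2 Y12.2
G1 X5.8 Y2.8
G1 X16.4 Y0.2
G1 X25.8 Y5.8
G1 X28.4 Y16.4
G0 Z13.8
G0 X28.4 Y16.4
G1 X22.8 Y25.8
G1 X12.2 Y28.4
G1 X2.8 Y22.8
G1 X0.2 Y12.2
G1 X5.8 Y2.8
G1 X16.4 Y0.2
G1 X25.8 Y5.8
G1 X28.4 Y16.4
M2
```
solid part
  facet normal 0.0000 0.0000 -1.0000
    outer loop
      vertex 12.2 28.4 0.0
      vertex 22.8 25.8 0.0
      vertex 28.4 16.4 0.0
    endloop
  endfacet
  facet normal 0.0000 0.0000 -1.0000
    outer loop
      vertex 2.8 22.8 0.0
      vertex 12.2 28.4 0.0
      vertex 28.4 16.4 0.0
    endloop
  endfacet
  facet normal 0.0000 0.0000 -1.0000
    outer loop
      vertex 0.2 12.2 0.0
      vertex 2.8 22.8 0.0
      vertex 28.4 16.4 0.0
    endloop
  endfacet
  facet normal 0.0000 0.0000 -1.0000
    outer loop
      vertex 5.8 2.8 0.0
      vertex 0.2 12.2 0.0
      vertex 28.4 16.4 0.0
    endloop
  endfacet
  facet normal 0.0000 0.0000 -1.0000
    outer loop
      vertex 16.4 0.2 0.0
      vertex 5.8 2.8 0.0
      vertex 28.4 16.4 0.0
    endloop
  endfacet
  facet normal 0.0000 0.0000 -1.0000
    outer loop
      vertex 25.8 5.8 0.0
      vertex 16.4 0.2 0.0
      vertex 28.4 16.4 0.0
    endloop
  endfacet
  facet normal 0.0000 0.0000 1.0000
    outer loop
      vertex 28.4 16.4 13.8
      vertex 22.8 25.8 13.8
      vertex 12.2 28.4 13.8
    endloop
  endfacet
  facet normal 0.0000 0.0000 1.0000
    outer loop
      vertex 28.4 16.4 13.8
      vertex 12.2 28.4 13.8
      vertex 2.8 22.8 13.8
    endloop
  endfacet
  facet normal 0.0000 0.0000 1.0000
    outer loop
      vertex 28.4 16.4 13.8
      vertex 2.8 22.8 13.8
      vertex 0.2 12.2 13.8
    endloop
  endfacet
  facet normal 0.0000 0.0000 1.0000
    outer loop
      vertex 28.4 16.4 13.8
      vertex 0.2 12.2 13.8
      vertex 5.8 2.8 13.8
    endloop
  endfacet
  facet normal 0.0000 0.0000 1.0000
    outer loop
      vertex 28.4 16.4 13.8
      vertex 5.8 2.8 13.8
      vertex 16.4 0.2 13.8
    endloop
  endfacet
  facet normal 0.0000 0.0000 1.0000
    outer loop
      vertex 28.4 16.4 13.8
      vertex 16.4 0.2 13.8
      vertex 25.8 5.8 13.8
    endloop
  endfacet
  facet normal 0.8591 0.5118 0.0000
    outer loop
      vertex 28.4 16.4 0.0
      vertex 22.8 25.8 0.0
      vertex 22.8 25.8 13.8
    endloop
  endfacet
  facet normal 0.8591 0.5118 0.0000
    outer loop
      vertex 28.4 16.4 0.0
      vertex 22.8 25.8 13.8
      vertex 28.4 16.4 13.8
    endloop
  endfacet
  facet normal 0.2382 0.9712 0.0000
    outer loop
      vertex 22.8 25.8 0.0
      vertex 12.2 28.4 0.0
      vertex 12.2 28.4 13.8
    endloop
  endfacet
  facet normal 0.2382 0.9712 0.0000
    outer loop
      vertex 22.8 25.8 0.0
      vertex 12.2 28.4 13.8
      vertex 22.8 25.8 13.8
    endloop
  endfacet
  facet normal -0.5118 0.8591 0.0000
    outer loop
      vertex 12.2 28.4 0.0
      vertex 2.8 22.8 0.0
      vertex 2.8 22.8 13.8
    endloop
  endfacet
  facet normal -0.5118 0.8591 0.0000
    outer loop
      vertex 12.2 28.4 0.0
      vertex 2.8 22.8 13.8
      vertex 12.2 28.4 13.8
    endloop
  endfacet
  facet normal -0.9712 0.2382 0.0000
    outer loop
      vertex 2.8 22.8 0.0
      vertex 0.2 12.2 0.0
      vertex 0.2 12.2 13.8
    endloop
  endfacet
  facet normal -0.9712 0.2382 0.0000
    outer loop
      vertex 2.8 22.8 0.0
      vertex 0.2 12.2 13.8
      vertex 2.8 22.8 13.8
    endloop
  endfacet
  facet normal -0.8591 -0.5118 0.0000
    outer loop
      vertex 0.2 12.2 0.0
      vertex 5.8 2.8 0.0
      vertex 5.8 2.8 13.8
    endloop
  endfacet
  facet normal -0.8591 -0.5118 0.0000
    outer loop
      vertex 0.2 12.2 0.0
      vertex 5.8 2.8 13.8
      vertex 0.2 12.2 13.8
    endloop
  endfacet
  facet normal -0.2382 -0.9712 0.0000
    outer loop
      vertex 5.8 2.8 0.0
      vertex 16.4 0.2 0.0
      vertex 16.4 0.2 13.8
    endloop
  endfacet
  facet normal -0.2382 -0.9712 0.0000
    outer loop
      vertex 5.8 2.8 0.0
      vertex 16.4 0.2 13.8
      vertex 5.8 2.8 13.8
    endloop
  endfacet
  facet normal 0.5118 -0.8591 0.0000
    outer loop
      vertex 16.4 0.2 0.0
      vertex 25.8 5.8 0.0
      vertex 25.8 5.8 13.8
    endloop
  endfacet
  facet normal 0.5118 -0.8591 0.0000
    outer loop
      vertex 16.4 0.2 0.0
      vertex 25.8 5.8 13.8
      vertex 16.4 0.2 13.8
    endloop
  endfacet
  facet normal 0.9712 -0.2382 0.0000
    outer loop
      vertex 25.8 5.8 0.0
      vertex 28.4 16.4 0.0
      vertex 28.4 16.4 13.8
    endloop
  endfacet
  facet normal 0.9712 -0.2382 0.0000
    outer loop
      vertex 25.8 5.8 0.0
      vertex 28.4 16.4 13.8
      vertex 25.8 5.8 13.8
    endloop
  endfacet
endsolid part

The G0 Z moves step by Δz≈1.7 mm. Every layer's G1 loop is the same polygon, so the solid is a straight extrusion of it from z=0 to z≈13.8. Closing with flat bottom and top caps and triangulating gives 28 facets — a regular 8-sided prism (a cylinder approximated with 8 flat sides), circumscribed radius ≈ 14.3 mm, height ≈ 13.8 mm.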